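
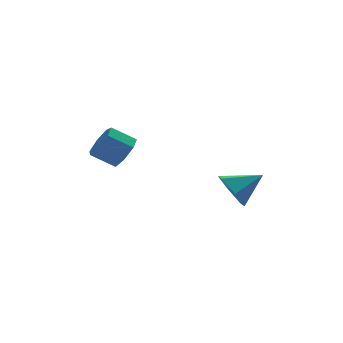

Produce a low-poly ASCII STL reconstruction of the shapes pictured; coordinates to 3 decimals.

solid 
facet normal 0.807 -0.226 -0.545
outer loop
vertex -2.988 -0.3 1.771
vertex -3.416 -0.284 1.131
vertex -3.03 0.292 1.464
endloop
endfacet
facet normal 0.586 0.405 0.701
outer loop
vertex -2.988 -0.3 1.771
vertex -3.03 0.292 1.464
vertex -3.877 -0.051 2.37
endloop
endfacet
facet normal 0.587 0.404 0.702
outer loop
vertex -3.877 -0.051 2.37
vertex -3.03 0.292 1.464
vertex -3.918 0.541 2.063
endloop
endfacet
facet normal -0.808 0.226 0.544
outer loop
vertex -3.877 -0.051 2.37
vertex -3.918 0.541 2.063
vertex -4.304 -0.036 1.729
endloop
endfacet
facet normal 0.808 -0.226 -0.545
outer loop
vertex -3.03 0.292 1.464
vertex -3.416 -0.284 1.131
vertex -3.362 0.45 0.906
endloop
endfacet
facet normal 0.318 0.945 0.078
outer loop
vertex -3.03 0.292 1.464
vertex -3.362 0.45 0.906
vertex -3.918 0.541 2.063
endloop
endfacet
facet normal 0.318 0.945 0.078
outer loop
vertex -3.918 0.541 2.063
vertex -3.362 0.45 0.906
vertex -4.25 0.699 1.505
endloop
endfacet
facet normal -0.808 0.225 0.545
outer loop
vertex -3.918 0.541 2.063
vertex -4.25 0.699 1.505
vertex -4.304 -0.036 1.729
endloop
endfacet
facet normal 0.808 -0.226 -0.543
outer loop
vertex -3.362 0.45 0.906
vertex -3.416 -0.284 1.131
vertex -3.734 0.055 0.517
endloop
endfacet
facet normal -0.190 0.774 -0.604
outer loop
vertex -3.362 0.45 0.906
vertex -3.734 0.055 0.517
vertex -4.25 0.699 1.505
endloop
endfacet
facet normal -0.190 0.774 -0.604
outer loop
vertex -4.25 0.699 1.505
vertex -3.734 0.055 0.517
vertex -4.623 0.304 1.116
endloop
endfacet
facet normal -0.807 0.225 0.545
outer loop
vertex -4.25 0.699 1.505
vertex -4.623 0.304 1.116
vertex -4.304 -0.036 1.729
endloop
endfacet
facet normal 0.808 -0.226 -0.544
outer loop
vertex -3.734 0.055 0.517
vertex -3.416 -0.284 1.131
vertex -3.867 -0.596 0.59
endloop
endfacet
facet normal -0.555 0.020 -0.832
outer loop
vertex -3.734 0.055 0.517
vertex -3.867 -0.596 0.59
vertex -4.623 0.304 1.116
endloop
endfacet
facet normal -0.555 0.020 -0.832
outer loop
vertex -4.623 0.304 1.116
vertex -3.867 -0.596 0.59
vertex -4.756 -0.347 1.189
endloop
endfacet
facet normal -0.807 0.226 0.545
outer loop
vertex -4.623 0.304 1.116
vertex -4.756 -0.347 1.189
vertex -4.304 -0.036 1.729
endloop
endfacet
facet normal 0.808 -0.225 -0.544
outer loop
vertex -3.867 -0.596 0.59
vertex -3.416 -0.284 1.131
vertex -3.66 -1.012 1.07
endloop
endfacet
facet normal -0.501 -0.749 -0.433
outer loop
vertex -3.867 -0.596 0.59
vertex -3.66 -1.012 1.07
vertex -4.756 -0.347 1.189
endloop
endfacet
facet normal -0.501 -0.749 -0.433
outer loop
vertex -4.756 -0.347 1.189
vertex -3.66 -1.012 1.07
vertex -4.549 -0.763 1.669
endloop
endfacet
facet normal -0.807 0.227 0.545
outer loop
vertex -4.756 -0.347 1.189
vertex -4.549 -0.763 1.669
vertex -4.304 -0.036 1.729
endloop
endfacet
facet normal 0.808 -0.225 -0.544
outer loop
vertex -3.66 -1.012 1.07
vertex -3.416 -0.284 1.131
vertex -3.269 -0.88 1.596
endloop
endfacet
facet normal -0.071 -0.954 0.292
outer loop
vertex -3.66 -1.012 1.07
vertex -3.269 -0.88 1.596
vertex -4.549 -0.763 1.669
endloop
endfacet
facet normal -0.071 -0.954 0.291
outer loop
vertex -4.549 -0.763 1.669
vertex -3.269 -0.88 1.596
vertex -4.157 -0.632 2.194
endloop
endfacet
facet normal -0.807 0.227 0.546
outer loop
vertex -4.549 -0.763 1.669
vertex -4.157 -0.632 2.194
vertex -4.304 -0.036 1.729
endloop
endfacet
facet normal 0.807 -0.226 -0.545
outer loop
vertex -3.269 -0.88 1.596
vertex -3.416 -0.284 1.131
vertex -2.988 -0.3 1.771
endloop
endfacet
facet normal 0.413 -0.441 0.797
outer loop
vertex -3.269 -0.88 1.596
vertex -2.988 -0.3 1.771
vertex -4.157 -0.632 2.194
endloop
endfacet
facet normal 0.413 -0.441 0.797
outer loop
vertex -4.157 -0.632 2.194
vertex -2.988 -0.3 1.771
vertex -3.877 -0.051 2.37
endloop
endfacet
facet normal -0.808 0.225 0.544
outer loop
vertex -4.157 -0.632 2.194
vertex -3.877 -0.051 2.37
vertex -4.304 -0.036 1.729
endloop
endfacet
facet normal -0.869 0.012 -0.496
outer loop
vertex 0.601 -1.583 -1.381
vertex 0.166 -1.802 -0.624
vertex 0.298 -0.936 -0.834
endloop
endfacet
facet normal 0.742 0.600 -0.299
outer loop
vertex 0.601 -1.583 -1.381
vertex 0.298 -0.936 -0.834
vertex 1.374 -1.818 0.064
endloop
endfacet
facet normal -0.868 0.012 -0.496
outer loop
vertex 0.298 -0.936 -0.834
vertex 0.166 -1.802 -0.624
vertex -0.137 -1.154 -0.077
endloop
endfacet
facet normal 0.329 0.840 0.431
outer loop
vertex 0.298 -0.936 -0.834
vertex -0.137 -1.154 -0.077
vertex 1.374 -1.818 0.064
endloop
endfacet
facet normal -0.869 0.011 -0.495
outer loop
vertex -0.137 -1.154 -0.077
vertex 0.166 -1.802 -0.624
vertex -0.268 -2.02 0.133
endloop
endfacet
facet normal 0.012 0.234 0.972
outer loop
vertex -0.137 -1.154 -0.077
vertex -0.268 -2.02 0.133
vertex 1.374 -1.818 0.064
endloop
endfacet
facet normal -0.869 0.013 -0.495
outer loop
vertex -0.268 -2.02 0.133
vertex 0.166 -1.802 -0.624
vertex 0.034 -2.667 -0.414
endloop
endfacet
facet normal 0.108 -0.612 0.784
outer loop
vertex -0.268 -2.02 0.133
vertex 0.034 -2.667 -0.414
vertex 1.374 -1.818 0.064
endloop
endfacet
facet normal -0.868 0.012 -0.496
outer loop
vertex 0.034 -2.667 -0.414
vertex 0.166 -1.802 -0.624
vertex 0.469 -2.449 -1.171
endloop
endfacet
facet normal 0.521 -0.852 0.054
outer loop
vertex 0.034 -2.667 -0.414
vertex 0.469 -2.449 -1.171
vertex 1.374 -1.818 0.064
endloop
endfacet
facet normal -0.869 0.012 -0.496
outer loop
vertex 0.469 -2.449 -1.171
vertex 0.166 -1.802 -0.624
vertex 0.601 -1.583 -1.381
endloop
endfacet
facet normal 0.837 -0.246 -0.488
outer loop
vertex 0.469 -2.449 -1.171
vertex 0.601 -1.583 -1.381
vertex 1.374 -1.818 0.064
endloop
endfacet

endsolid


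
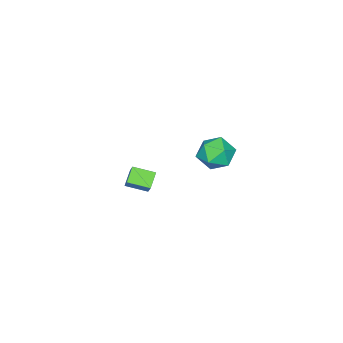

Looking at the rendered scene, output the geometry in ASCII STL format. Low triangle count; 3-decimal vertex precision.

solid 
facet normal -0.791 -0.217 0.572
outer loop
vertex -2.726 -3.67 -3.202
vertex -3.204 -2.714 -3.501
vertex -3.117 -4.083 -3.899
endloop
endfacet
facet normal 0.430 -0.862 0.270
outer loop
vertex -2.396 -3.886 -4.419
vertex -2.726 -3.67 -3.202
vertex -3.117 -4.083 -3.899
endloop
endfacet
facet normal -0.792 -0.216 0.571
outer loop
vertex -3.117 -4.083 -3.899
vertex -3.204 -2.714 -3.501
vertex -3.594 -3.127 -4.199
endloop
endfacet
facet normal -0.434 -0.460 -0.775
outer loop
vertex -3.594 -3.127 -4.199
vertex -2.396 -3.886 -4.419
vertex -3.117 -4.083 -3.899
endloop
endfacet
facet normal 0.434 0.459 0.775
outer loop
vertex -2.726 -3.67 -3.202
vertex -2.483 -2.517 -4.021
vertex -3.204 -2.714 -3.501
endloop
endfacet
facet normal 0.430 -0.862 0.270
outer loop
vertex -2.006 -3.473 -3.721
vertex -2.726 -3.67 -3.202
vertex -2.396 -3.886 -4.419
endloop
endfacet
facet normal 0.433 0.459 0.775
outer loop
vertex -2.006 -3.473 -3.721
vertex -2.483 -2.517 -4.021
vertex -2.726 -3.67 -3.202
endloop
endfacet
facet normal -0.430 0.862 -0.270
outer loop
vertex -3.204 -2.714 -3.501
vertex -2.483 -2.517 -4.021
vertex -3.594 -3.127 -4.199
endloop
endfacet
facet normal -0.433 -0.459 -0.775
outer loop
vertex -2.874 -2.93 -4.718
vertex -2.396 -3.886 -4.419
vertex -3.594 -3.127 -4.199
endloop
endfacet
facet normal -0.430 0.862 -0.269
outer loop
vertex -3.594 -3.127 -4.199
vertex -2.483 -2.517 -4.021
vertex -2.874 -2.93 -4.718
endloop
endfacet
facet normal 0.792 0.217 -0.571
outer loop
vertex -2.874 -2.93 -4.718
vertex -2.006 -3.473 -3.721
vertex -2.396 -3.886 -4.419
endloop
endfacet
facet normal 0.792 0.216 -0.572
outer loop
vertex -2.483 -2.517 -4.021
vertex -2.006 -3.473 -3.721
vertex -2.874 -2.93 -4.718
endloop
endfacet
facet normal -0.873 0.226 0.431
outer loop
vertex -1.027 2.844 1.934
vertex -1.331 2.012 1.755
vertex -0.903 2.179 2.534
endloop
endfacet
facet normal -0.340 0.594 0.729
outer loop
vertex -1.027 2.844 1.934
vertex -0.903 2.179 2.534
vertex -0.236 2.766 2.366
endloop
endfacet
facet normal -0.022 0.976 0.216
outer loop
vertex -1.027 2.844 1.934
vertex -0.236 2.766 2.366
vertex -0.251 2.961 1.484
endloop
endfacet
facet normal -0.358 0.844 -0.399
outer loop
vertex -1.027 2.844 1.934
vertex -0.251 2.961 1.484
vertex -0.928 2.495 1.106
endloop
endfacet
facet normal -0.885 0.381 -0.266
outer loop
vertex -1.027 2.844 1.934
vertex -0.928 2.495 1.106
vertex -1.331 2.012 1.755
endloop
endfacet
facet normal 0.136 0.127 0.983
outer loop
vertex -0.236 2.766 2.366
vertex -0.903 2.179 2.534
vertex -0.052 1.885 2.454
endloop
endfacet
facet normal -0.728 -0.468 0.500
outer loop
vertex -0.903 2.179 2.534
vertex -1.331 2.012 1.755
vertex -0.729 1.419 2.076
endloop
endfacet
facet normal -0.748 -0.219 -0.627
outer loop
vertex -1.331 2.012 1.755
vertex -0.928 2.495 1.106
vertex -0.744 1.614 1.194
endloop
endfacet
facet normal 0.104 0.531 -0.841
outer loop
vertex -0.928 2.495 1.106
vertex -0.251 2.961 1.484
vertex -0.077 2.201 1.026
endloop
endfacet
facet normal 0.651 0.744 0.153
outer loop
vertex -0.251 2.961 1.484
vertex -0.236 2.766 2.366
vertex 0.351 2.368 1.805
endloop
endfacet
facet normal 0.358 -0.844 0.399
outer loop
vertex 0.047 1.536 1.626
vertex -0.052 1.885 2.454
vertex -0.729 1.419 2.076
endloop
endfacet
facet normal 0.022 -0.976 -0.216
outer loop
vertex 0.047 1.536 1.626
vertex -0.729 1.419 2.076
vertex -0.744 1.614 1.194
endloop
endfacet
facet normal 0.340 -0.594 -0.729
outer loop
vertex 0.047 1.536 1.626
vertex -0.744 1.614 1.194
vertex -0.077 2.201 1.026
endloop
endfacet
facet normal 0.873 -0.226 -0.431
outer loop
vertex 0.047 1.536 1.626
vertex -0.077 2.201 1.026
vertex 0.351 2.368 1.805
endloop
endfacet
facet normal 0.885 -0.381 0.266
outer loop
vertex 0.047 1.536 1.626
vertex 0.351 2.368 1.805
vertex -0.052 1.885 2.454
endloop
endfacet
facet normal -0.104 -0.531 0.841
outer loop
vertex -0.729 1.419 2.076
vertex -0.052 1.885 2.454
vertex -0.903 2.179 2.534
endloop
endfacet
facet normal -0.651 -0.744 -0.153
outer loop
vertex -0.744 1.614 1.194
vertex -0.729 1.419 2.076
vertex -1.331 2.012 1.755
endloop
endfacet
facet normal -0.136 -0.127 -0.983
outer loop
vertex -0.077 2.201 1.026
vertex -0.744 1.614 1.194
vertex -0.928 2.495 1.106
endloop
endfacet
facet normal 0.728 0.468 -0.500
outer loop
vertex 0.351 2.368 1.805
vertex -0.077 2.201 1.026
vertex -0.251 2.961 1.484
endloop
endfacet
facet normal 0.748 0.219 0.627
outer loop
vertex -0.052 1.885 2.454
vertex 0.351 2.368 1.805
vertex -0.236 2.766 2.366
endloop
endfacet

endsolid


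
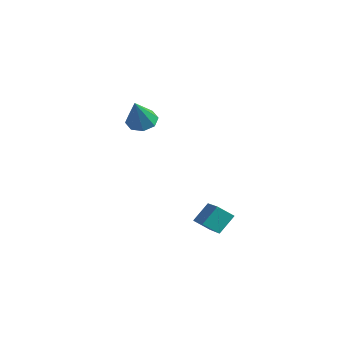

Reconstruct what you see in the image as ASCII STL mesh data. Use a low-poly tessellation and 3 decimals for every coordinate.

solid 
facet normal -0.615 -0.523 0.590
outer loop
vertex 3.219 1.411 -1.147
vertex 1.784 2.301 -1.853
vertex 3.126 0.648 -1.92
endloop
endfacet
facet normal 0.784 -0.487 0.386
outer loop
vertex 3.656 1.099 -2.427
vertex 3.219 1.411 -1.147
vertex 3.126 0.648 -1.92
endloop
endfacet
facet normal -0.616 -0.524 0.589
outer loop
vertex 3.126 0.648 -1.92
vertex 1.784 2.301 -1.853
vertex 1.692 1.539 -2.627
endloop
endfacet
facet normal -0.084 -0.699 -0.710
outer loop
vertex 1.692 1.539 -2.627
vertex 3.656 1.099 -2.427
vertex 3.126 0.648 -1.92
endloop
endfacet
facet normal 0.084 0.699 0.710
outer loop
vertex 3.219 1.411 -1.147
vertex 2.314 2.752 -2.36
vertex 1.784 2.301 -1.853
endloop
endfacet
facet normal 0.784 -0.487 0.386
outer loop
vertex 3.748 1.861 -1.653
vertex 3.219 1.411 -1.147
vertex 3.656 1.099 -2.427
endloop
endfacet
facet normal 0.084 0.699 0.710
outer loop
vertex 3.748 1.861 -1.653
vertex 2.314 2.752 -2.36
vertex 3.219 1.411 -1.147
endloop
endfacet
facet normal -0.784 0.487 -0.386
outer loop
vertex 1.784 2.301 -1.853
vertex 2.314 2.752 -2.36
vertex 1.692 1.539 -2.627
endloop
endfacet
facet normal -0.084 -0.699 -0.710
outer loop
vertex 2.221 1.989 -3.133
vertex 3.656 1.099 -2.427
vertex 1.692 1.539 -2.627
endloop
endfacet
facet normal -0.784 0.487 -0.386
outer loop
vertex 1.692 1.539 -2.627
vertex 2.314 2.752 -2.36
vertex 2.221 1.989 -3.133
endloop
endfacet
facet normal 0.615 0.524 -0.589
outer loop
vertex 2.221 1.989 -3.133
vertex 3.748 1.861 -1.653
vertex 3.656 1.099 -2.427
endloop
endfacet
facet normal 0.616 0.523 -0.590
outer loop
vertex 2.314 2.752 -2.36
vertex 3.748 1.861 -1.653
vertex 2.221 1.989 -3.133
endloop
endfacet
facet normal -0.237 0.463 -0.854
outer loop
vertex -1.857 2.705 1.319
vertex -2.566 2.613 1.466
vertex -2.073 3.131 1.61
endloop
endfacet
facet normal 0.915 0.244 0.321
outer loop
vertex -1.857 2.705 1.319
vertex -2.073 3.131 1.61
vertex -2.174 1.847 2.874
endloop
endfacet
facet normal -0.238 0.464 -0.853
outer loop
vertex -2.073 3.131 1.61
vertex -2.566 2.613 1.466
vertex -2.577 3.253 1.817
endloop
endfacet
facet normal 0.422 0.619 0.662
outer loop
vertex -2.073 3.131 1.61
vertex -2.577 3.253 1.817
vertex -2.174 1.847 2.874
endloop
endfacet
facet normal -0.237 0.464 -0.853
outer loop
vertex -2.577 3.253 1.817
vertex -2.566 2.613 1.466
vertex -3.075 3.0 1.818
endloop
endfacet
facet normal -0.267 0.529 0.805
outer loop
vertex -2.577 3.253 1.817
vertex -3.075 3.0 1.818
vertex -2.174 1.847 2.874
endloop
endfacet
facet normal -0.238 0.464 -0.854
outer loop
vertex -3.075 3.0 1.818
vertex -2.566 2.613 1.466
vertex -3.275 2.52 1.613
endloop
endfacet
facet normal -0.746 0.027 0.665
outer loop
vertex -3.075 3.0 1.818
vertex -3.275 2.52 1.613
vertex -2.174 1.847 2.874
endloop
endfacet
facet normal -0.238 0.464 -0.853
outer loop
vertex -3.275 2.52 1.613
vertex -2.566 2.613 1.466
vertex -3.06 2.095 1.322
endloop
endfacet
facet normal -0.736 -0.595 0.325
outer loop
vertex -3.275 2.52 1.613
vertex -3.06 2.095 1.322
vertex -2.174 1.847 2.874
endloop
endfacet
facet normal -0.238 0.464 -0.853
outer loop
vertex -3.06 2.095 1.322
vertex -2.566 2.613 1.466
vertex -2.555 1.973 1.115
endloop
endfacet
facet normal -0.241 -0.970 -0.017
outer loop
vertex -3.06 2.095 1.322
vertex -2.555 1.973 1.115
vertex -2.174 1.847 2.874
endloop
endfacet
facet normal -0.237 0.464 -0.853
outer loop
vertex -2.555 1.973 1.115
vertex -2.566 2.613 1.466
vertex -2.057 2.226 1.114
endloop
endfacet
facet normal 0.447 -0.880 -0.160
outer loop
vertex -2.555 1.973 1.115
vertex -2.057 2.226 1.114
vertex -2.174 1.847 2.874
endloop
endfacet
facet normal -0.237 0.464 -0.853
outer loop
vertex -2.057 2.226 1.114
vertex -2.566 2.613 1.466
vertex -1.857 2.705 1.319
endloop
endfacet
facet normal 0.926 -0.378 -0.020
outer loop
vertex -2.057 2.226 1.114
vertex -1.857 2.705 1.319
vertex -2.174 1.847 2.874
endloop
endfacet

endsolid


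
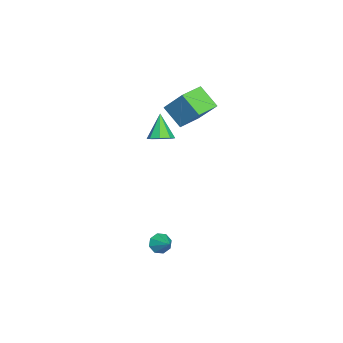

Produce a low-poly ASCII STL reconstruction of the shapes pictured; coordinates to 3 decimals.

solid 
facet normal 0.583 0.142 -0.800
outer loop
vertex -0.434 1.611 3.189
vertex -1.057 1.549 2.724
vertex -0.698 2.137 3.09
endloop
endfacet
facet normal 0.398 0.359 0.844
outer loop
vertex -0.434 1.611 3.189
vertex -0.698 2.137 3.09
vertex -2.043 1.311 4.076
endloop
endfacet
facet normal 0.584 0.141 -0.799
outer loop
vertex -0.698 2.137 3.09
vertex -1.057 1.549 2.724
vertex -1.172 2.319 2.776
endloop
endfacet
facet normal -0.073 0.811 0.580
outer loop
vertex -0.698 2.137 3.09
vertex -1.172 2.319 2.776
vertex -2.043 1.311 4.076
endloop
endfacet
facet normal 0.583 0.141 -0.800
outer loop
vertex -1.172 2.319 2.776
vertex -1.057 1.549 2.724
vertex -1.579 2.05 2.432
endloop
endfacet
facet normal -0.635 0.756 0.160
outer loop
vertex -1.172 2.319 2.776
vertex -1.579 2.05 2.432
vertex -2.043 1.311 4.076
endloop
endfacet
facet normal 0.583 0.141 -0.800
outer loop
vertex -1.579 2.05 2.432
vertex -1.057 1.549 2.724
vertex -1.68 1.487 2.259
endloop
endfacet
facet normal -0.960 0.224 -0.170
outer loop
vertex -1.579 2.05 2.432
vertex -1.68 1.487 2.259
vertex -2.043 1.311 4.076
endloop
endfacet
facet normal 0.583 0.142 -0.800
outer loop
vertex -1.68 1.487 2.259
vertex -1.057 1.549 2.724
vertex -1.416 0.961 2.358
endloop
endfacet
facet normal -0.856 -0.470 -0.216
outer loop
vertex -1.68 1.487 2.259
vertex -1.416 0.961 2.358
vertex -2.043 1.311 4.076
endloop
endfacet
facet normal 0.584 0.141 -0.800
outer loop
vertex -1.416 0.961 2.358
vertex -1.057 1.549 2.724
vertex -0.942 0.78 2.672
endloop
endfacet
facet normal -0.384 -0.922 0.048
outer loop
vertex -1.416 0.961 2.358
vertex -0.942 0.78 2.672
vertex -2.043 1.311 4.076
endloop
endfacet
facet normal 0.583 0.141 -0.800
outer loop
vertex -0.942 0.78 2.672
vertex -1.057 1.549 2.724
vertex -0.535 1.049 3.016
endloop
endfacet
facet normal 0.178 -0.866 0.467
outer loop
vertex -0.942 0.78 2.672
vertex -0.535 1.049 3.016
vertex -2.043 1.311 4.076
endloop
endfacet
facet normal 0.583 0.141 -0.800
outer loop
vertex -0.535 1.049 3.016
vertex -1.057 1.549 2.724
vertex -0.434 1.611 3.189
endloop
endfacet
facet normal 0.502 -0.336 0.797
outer loop
vertex -0.535 1.049 3.016
vertex -0.434 1.611 3.189
vertex -2.043 1.311 4.076
endloop
endfacet
facet normal -0.660 -0.537 -0.525
outer loop
vertex 3.681 2.144 -3.172
vertex 3.181 2.359 -2.763
vertex 3.459 2.583 -3.342
endloop
endfacet
facet normal 0.847 0.246 -0.471
outer loop
vertex 3.681 2.144 -3.172
vertex 3.459 2.583 -3.342
vertex 4.019 3.041 -2.097
endloop
endfacet
facet normal -0.659 -0.539 -0.525
outer loop
vertex 3.459 2.583 -3.342
vertex 3.181 2.359 -2.763
vertex 3.074 2.89 -3.174
endloop
endfacet
facet normal 0.414 0.778 -0.472
outer loop
vertex 3.459 2.583 -3.342
vertex 3.074 2.89 -3.174
vertex 4.019 3.041 -2.097
endloop
endfacet
facet normal -0.659 -0.539 -0.524
outer loop
vertex 3.074 2.89 -3.174
vertex 3.181 2.359 -2.763
vertex 2.752 2.886 -2.765
endloop
endfacet
facet normal -0.090 0.994 -0.061
outer loop
vertex 3.074 2.89 -3.174
vertex 2.752 2.886 -2.765
vertex 4.019 3.041 -2.097
endloop
endfacet
facet normal -0.659 -0.538 -0.525
outer loop
vertex 2.752 2.886 -2.765
vertex 3.181 2.359 -2.763
vertex 2.681 2.573 -2.355
endloop
endfacet
facet normal -0.370 0.768 0.523
outer loop
vertex 2.752 2.886 -2.765
vertex 2.681 2.573 -2.355
vertex 4.019 3.041 -2.097
endloop
endfacet
facet normal -0.659 -0.539 -0.525
outer loop
vertex 2.681 2.573 -2.355
vertex 3.181 2.359 -2.763
vertex 2.903 2.135 -2.184
endloop
endfacet
facet normal -0.262 0.233 0.937
outer loop
vertex 2.681 2.573 -2.355
vertex 2.903 2.135 -2.184
vertex 4.019 3.041 -2.097
endloop
endfacet
facet normal -0.660 -0.537 -0.525
outer loop
vertex 2.903 2.135 -2.184
vertex 3.181 2.359 -2.763
vertex 3.288 1.827 -2.353
endloop
endfacet
facet normal 0.171 -0.301 0.938
outer loop
vertex 2.903 2.135 -2.184
vertex 3.288 1.827 -2.353
vertex 4.019 3.041 -2.097
endloop
endfacet
facet normal -0.660 -0.537 -0.525
outer loop
vertex 3.288 1.827 -2.353
vertex 3.181 2.359 -2.763
vertex 3.61 1.831 -2.762
endloop
endfacet
facet normal 0.675 -0.517 0.526
outer loop
vertex 3.288 1.827 -2.353
vertex 3.61 1.831 -2.762
vertex 4.019 3.041 -2.097
endloop
endfacet
facet normal -0.660 -0.537 -0.525
outer loop
vertex 3.61 1.831 -2.762
vertex 3.181 2.359 -2.763
vertex 3.681 2.144 -3.172
endloop
endfacet
facet normal 0.955 -0.291 -0.057
outer loop
vertex 3.61 1.831 -2.762
vertex 3.681 2.144 -3.172
vertex 4.019 3.041 -2.097
endloop
endfacet
facet normal -0.399 -0.648 0.648
outer loop
vertex -3.164 2.332 5.011
vertex -4.484 3.126 4.992
vertex -3.855 1.144 3.397
endloop
endfacet
facet normal 0.857 -0.515 0.012
outer loop
vertex -3.196 2.214 2.328
vertex -3.164 2.332 5.011
vertex -3.855 1.144 3.397
endloop
endfacet
facet normal -0.399 -0.648 0.648
outer loop
vertex -3.855 1.144 3.397
vertex -4.484 3.126 4.992
vertex -5.175 1.938 3.378
endloop
endfacet
facet normal -0.326 -0.560 -0.762
outer loop
vertex -5.175 1.938 3.378
vertex -3.196 2.214 2.328
vertex -3.855 1.144 3.397
endloop
endfacet
facet normal 0.326 0.560 0.762
outer loop
vertex -3.164 2.332 5.011
vertex -3.825 4.196 3.923
vertex -4.484 3.126 4.992
endloop
endfacet
facet normal 0.857 -0.515 0.012
outer loop
vertex -2.505 3.402 3.942
vertex -3.164 2.332 5.011
vertex -3.196 2.214 2.328
endloop
endfacet
facet normal 0.326 0.560 0.762
outer loop
vertex -2.505 3.402 3.942
vertex -3.825 4.196 3.923
vertex -3.164 2.332 5.011
endloop
endfacet
facet normal -0.857 0.515 -0.012
outer loop
vertex -4.484 3.126 4.992
vertex -3.825 4.196 3.923
vertex -5.175 1.938 3.378
endloop
endfacet
facet normal -0.326 -0.560 -0.762
outer loop
vertex -4.516 3.008 2.309
vertex -3.196 2.214 2.328
vertex -5.175 1.938 3.378
endloop
endfacet
facet normal -0.857 0.515 -0.012
outer loop
vertex -5.175 1.938 3.378
vertex -3.825 4.196 3.923
vertex -4.516 3.008 2.309
endloop
endfacet
facet normal 0.399 0.648 -0.648
outer loop
vertex -4.516 3.008 2.309
vertex -2.505 3.402 3.942
vertex -3.196 2.214 2.328
endloop
endfacet
facet normal 0.399 0.648 -0.648
outer loop
vertex -3.825 4.196 3.923
vertex -2.505 3.402 3.942
vertex -4.516 3.008 2.309
endloop
endfacet

endsolid


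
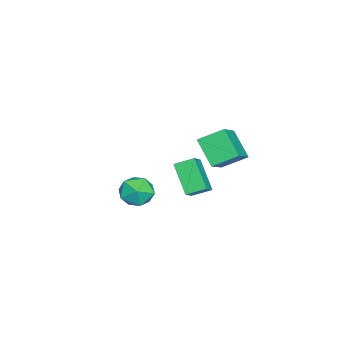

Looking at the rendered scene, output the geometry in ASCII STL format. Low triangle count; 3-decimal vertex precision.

solid 
facet normal -0.368 0.805 0.465
outer loop
vertex 0.046 -2.828 -0.411
vertex -1.05 -3.313 -0.439
vertex -0.326 -3.521 0.494
endloop
endfacet
facet normal 0.309 0.689 0.655
outer loop
vertex 0.046 -2.828 -0.411
vertex -0.326 -3.521 0.494
vertex 0.793 -3.628 0.078
endloop
endfacet
facet normal 0.710 0.702 0.064
outer loop
vertex 0.046 -2.828 -0.411
vertex 0.793 -3.628 0.078
vertex 0.761 -3.487 -1.112
endloop
endfacet
facet normal 0.279 0.825 -0.491
outer loop
vertex 0.046 -2.828 -0.411
vertex 0.761 -3.487 -1.112
vertex -0.378 -3.292 -1.432
endloop
endfacet
facet normal -0.387 0.889 -0.243
outer loop
vertex 0.046 -2.828 -0.411
vertex -0.378 -3.292 -1.432
vertex -1.05 -3.313 -0.439
endloop
endfacet
facet normal 0.351 0.034 0.936
outer loop
vertex 0.793 -3.628 0.078
vertex -0.326 -3.521 0.494
vertex 0.158 -4.608 0.352
endloop
endfacet
facet normal -0.746 0.222 0.628
outer loop
vertex -0.326 -3.521 0.494
vertex -1.05 -3.313 -0.439
vertex -0.981 -4.413 0.032
endloop
endfacet
facet normal -0.777 0.358 -0.518
outer loop
vertex -1.05 -3.313 -0.439
vertex -0.378 -3.292 -1.432
vertex -1.013 -4.272 -1.158
endloop
endfacet
facet normal 0.302 0.254 -0.919
outer loop
vertex -0.378 -3.292 -1.432
vertex 0.761 -3.487 -1.112
vertex 0.106 -4.379 -1.574
endloop
endfacet
facet normal 0.998 0.054 -0.020
outer loop
vertex 0.761 -3.487 -1.112
vertex 0.793 -3.628 0.078
vertex 0.83 -4.587 -0.641
endloop
endfacet
facet normal -0.279 -0.825 0.491
outer loop
vertex -0.266 -5.072 -0.669
vertex 0.158 -4.608 0.352
vertex -0.981 -4.413 0.032
endloop
endfacet
facet normal -0.710 -0.702 -0.064
outer loop
vertex -0.266 -5.072 -0.669
vertex -0.981 -4.413 0.032
vertex -1.013 -4.272 -1.158
endloop
endfacet
facet normal -0.309 -0.689 -0.655
outer loop
vertex -0.266 -5.072 -0.669
vertex -1.013 -4.272 -1.158
vertex 0.106 -4.379 -1.574
endloop
endfacet
facet normal 0.368 -0.805 -0.465
outer loop
vertex -0.266 -5.072 -0.669
vertex 0.106 -4.379 -1.574
vertex 0.83 -4.587 -0.641
endloop
endfacet
facet normal 0.387 -0.889 0.243
outer loop
vertex -0.266 -5.072 -0.669
vertex 0.83 -4.587 -0.641
vertex 0.158 -4.608 0.352
endloop
endfacet
facet normal -0.302 -0.254 0.919
outer loop
vertex -0.981 -4.413 0.032
vertex 0.158 -4.608 0.352
vertex -0.326 -3.521 0.494
endloop
endfacet
facet normal -0.998 -0.054 0.020
outer loop
vertex -1.013 -4.272 -1.158
vertex -0.981 -4.413 0.032
vertex -1.05 -3.313 -0.439
endloop
endfacet
facet normal -0.351 -0.034 -0.936
outer loop
vertex 0.106 -4.379 -1.574
vertex -1.013 -4.272 -1.158
vertex -0.378 -3.292 -1.432
endloop
endfacet
facet normal 0.746 -0.222 -0.628
outer loop
vertex 0.83 -4.587 -0.641
vertex 0.106 -4.379 -1.574
vertex 0.761 -3.487 -1.112
endloop
endfacet
facet normal 0.777 -0.358 0.518
outer loop
vertex 0.158 -4.608 0.352
vertex 0.83 -4.587 -0.641
vertex 0.793 -3.628 0.078
endloop
endfacet
facet normal -0.466 -0.551 0.692
outer loop
vertex -3.291 -1.363 2.356
vertex -3.764 0.121 3.219
vertex -5.072 -1.273 1.227
endloop
endfacet
facet normal 0.265 -0.833 -0.485
outer loop
vertex -4.096 -0.121 -0.219
vertex -3.291 -1.363 2.356
vertex -5.072 -1.273 1.227
endloop
endfacet
facet normal -0.467 -0.551 0.692
outer loop
vertex -5.072 -1.273 1.227
vertex -3.764 0.121 3.219
vertex -5.544 0.211 2.09
endloop
endfacet
facet normal -0.844 0.043 -0.535
outer loop
vertex -5.544 0.211 2.09
vertex -4.096 -0.121 -0.219
vertex -5.072 -1.273 1.227
endloop
endfacet
facet normal 0.843 -0.043 0.535
outer loop
vertex -3.291 -1.363 2.356
vertex -2.788 1.273 1.773
vertex -3.764 0.121 3.219
endloop
endfacet
facet normal 0.265 -0.833 -0.485
outer loop
vertex -2.316 -0.211 0.91
vertex -3.291 -1.363 2.356
vertex -4.096 -0.121 -0.219
endloop
endfacet
facet normal 0.844 -0.043 0.535
outer loop
vertex -2.316 -0.211 0.91
vertex -2.788 1.273 1.773
vertex -3.291 -1.363 2.356
endloop
endfacet
facet normal -0.265 0.833 0.485
outer loop
vertex -3.764 0.121 3.219
vertex -2.788 1.273 1.773
vertex -5.544 0.211 2.09
endloop
endfacet
facet normal -0.844 0.042 -0.535
outer loop
vertex -4.569 1.363 0.644
vertex -4.096 -0.121 -0.219
vertex -5.544 0.211 2.09
endloop
endfacet
facet normal -0.265 0.833 0.485
outer loop
vertex -5.544 0.211 2.09
vertex -2.788 1.273 1.773
vertex -4.569 1.363 0.644
endloop
endfacet
facet normal 0.467 0.551 -0.692
outer loop
vertex -4.569 1.363 0.644
vertex -2.316 -0.211 0.91
vertex -4.096 -0.121 -0.219
endloop
endfacet
facet normal 0.467 0.551 -0.692
outer loop
vertex -2.788 1.273 1.773
vertex -2.316 -0.211 0.91
vertex -4.569 1.363 0.644
endloop
endfacet
facet normal -0.517 -0.467 0.717
outer loop
vertex 2.45 0.174 4.45
vertex 1.424 0.212 3.736
vertex 2.746 -0.895 3.967
endloop
endfacet
facet normal 0.821 -0.031 0.571
outer loop
vertex 3.856 0.108 2.424
vertex 2.45 0.174 4.45
vertex 2.746 -0.895 3.967
endloop
endfacet
facet normal -0.516 -0.466 0.718
outer loop
vertex 2.746 -0.895 3.967
vertex 1.424 0.212 3.736
vertex 1.72 -0.858 3.254
endloop
endfacet
facet normal 0.245 -0.884 -0.398
outer loop
vertex 1.72 -0.858 3.254
vertex 3.856 0.108 2.424
vertex 2.746 -0.895 3.967
endloop
endfacet
facet normal -0.245 0.884 0.399
outer loop
vertex 2.45 0.174 4.45
vertex 2.534 1.215 2.193
vertex 1.424 0.212 3.736
endloop
endfacet
facet normal 0.821 -0.030 0.571
outer loop
vertex 3.56 1.178 2.906
vertex 2.45 0.174 4.45
vertex 3.856 0.108 2.424
endloop
endfacet
facet normal -0.245 0.884 0.399
outer loop
vertex 3.56 1.178 2.906
vertex 2.534 1.215 2.193
vertex 2.45 0.174 4.45
endloop
endfacet
facet normal -0.821 0.030 -0.571
outer loop
vertex 1.424 0.212 3.736
vertex 2.534 1.215 2.193
vertex 1.72 -0.858 3.254
endloop
endfacet
facet normal 0.245 -0.884 -0.399
outer loop
vertex 2.83 0.146 1.71
vertex 3.856 0.108 2.424
vertex 1.72 -0.858 3.254
endloop
endfacet
facet normal -0.821 0.030 -0.570
outer loop
vertex 1.72 -0.858 3.254
vertex 2.534 1.215 2.193
vertex 2.83 0.146 1.71
endloop
endfacet
facet normal 0.517 0.466 -0.718
outer loop
vertex 2.83 0.146 1.71
vertex 3.56 1.178 2.906
vertex 3.856 0.108 2.424
endloop
endfacet
facet normal 0.516 0.467 -0.718
outer loop
vertex 2.534 1.215 2.193
vertex 3.56 1.178 2.906
vertex 2.83 0.146 1.71
endloop
endfacet

endsolid


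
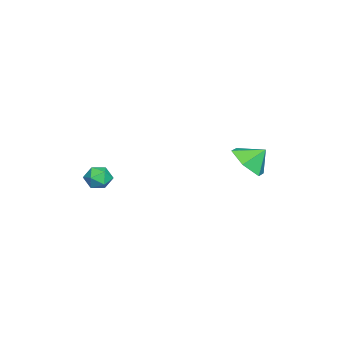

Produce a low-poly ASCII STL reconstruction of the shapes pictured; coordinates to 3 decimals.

solid 
facet normal 0.215 -0.696 -0.685
outer loop
vertex 0.761 2.939 2.09
vertex 0.039 2.274 2.54
vertex -0.266 2.951 1.756
endloop
endfacet
facet normal 0.032 0.998 -0.063
outer loop
vertex 0.761 2.939 2.09
vertex -0.266 2.951 1.756
vertex -0.199 3.046 3.3
endloop
endfacet
facet normal 0.215 -0.696 -0.685
outer loop
vertex -0.266 2.951 1.756
vertex 0.039 2.274 2.54
vertex -0.988 2.285 2.206
endloop
endfacet
facet normal -0.683 0.730 -0.015
outer loop
vertex -0.266 2.951 1.756
vertex -0.988 2.285 2.206
vertex -0.199 3.046 3.3
endloop
endfacet
facet normal 0.215 -0.696 -0.685
outer loop
vertex -0.988 2.285 2.206
vertex 0.039 2.274 2.54
vertex -0.683 1.608 2.99
endloop
endfacet
facet normal -0.853 0.182 0.489
outer loop
vertex -0.988 2.285 2.206
vertex -0.683 1.608 2.99
vertex -0.199 3.046 3.3
endloop
endfacet
facet normal 0.215 -0.696 -0.685
outer loop
vertex -0.683 1.608 2.99
vertex 0.039 2.274 2.54
vertex 0.345 1.596 3.324
endloop
endfacet
facet normal -0.309 -0.100 0.946
outer loop
vertex -0.683 1.608 2.99
vertex 0.345 1.596 3.324
vertex -0.199 3.046 3.3
endloop
endfacet
facet normal 0.214 -0.696 -0.685
outer loop
vertex 0.345 1.596 3.324
vertex 0.039 2.274 2.54
vertex 1.066 2.262 2.873
endloop
endfacet
facet normal 0.407 0.168 0.898
outer loop
vertex 0.345 1.596 3.324
vertex 1.066 2.262 2.873
vertex -0.199 3.046 3.3
endloop
endfacet
facet normal 0.214 -0.696 -0.685
outer loop
vertex 1.066 2.262 2.873
vertex 0.039 2.274 2.54
vertex 0.761 2.939 2.09
endloop
endfacet
facet normal 0.577 0.716 0.394
outer loop
vertex 1.066 2.262 2.873
vertex 0.761 2.939 2.09
vertex -0.199 3.046 3.3
endloop
endfacet
facet normal -0.466 0.694 -0.549
outer loop
vertex 3.206 -3.444 1.779
vertex 2.604 -3.579 2.119
vertex 3.046 -3.088 2.365
endloop
endfacet
facet normal 0.223 0.859 -0.461
outer loop
vertex 3.206 -3.444 1.779
vertex 3.046 -3.088 2.365
vertex 3.704 -3.315 2.26
endloop
endfacet
facet normal 0.613 0.322 -0.721
outer loop
vertex 3.206 -3.444 1.779
vertex 3.704 -3.315 2.26
vertex 3.67 -3.946 1.949
endloop
endfacet
facet normal 0.166 -0.175 -0.970
outer loop
vertex 3.206 -3.444 1.779
vertex 3.67 -3.946 1.949
vertex 2.99 -4.109 1.862
endloop
endfacet
facet normal -0.500 0.055 -0.864
outer loop
vertex 3.206 -3.444 1.779
vertex 2.99 -4.109 1.862
vertex 2.604 -3.579 2.119
endloop
endfacet
facet normal 0.351 0.905 0.241
outer loop
vertex 3.704 -3.315 2.26
vertex 3.046 -3.088 2.365
vertex 3.41 -3.371 2.898
endloop
endfacet
facet normal -0.763 0.638 0.097
outer loop
vertex 3.046 -3.088 2.365
vertex 2.604 -3.579 2.119
vertex 2.73 -3.534 2.811
endloop
endfacet
facet normal -0.820 -0.397 -0.413
outer loop
vertex 2.604 -3.579 2.119
vertex 2.99 -4.109 1.862
vertex 2.696 -4.165 2.5
endloop
endfacet
facet normal 0.259 -0.769 -0.585
outer loop
vertex 2.99 -4.109 1.862
vertex 3.67 -3.946 1.949
vertex 3.354 -4.392 2.395
endloop
endfacet
facet normal 0.983 0.036 -0.181
outer loop
vertex 3.67 -3.946 1.949
vertex 3.704 -3.315 2.26
vertex 3.796 -3.901 2.641
endloop
endfacet
facet normal -0.166 0.175 0.970
outer loop
vertex 3.194 -4.036 2.981
vertex 3.41 -3.371 2.898
vertex 2.73 -3.534 2.811
endloop
endfacet
facet normal -0.613 -0.322 0.721
outer loop
vertex 3.194 -4.036 2.981
vertex 2.73 -3.534 2.811
vertex 2.696 -4.165 2.5
endloop
endfacet
facet normal -0.223 -0.859 0.461
outer loop
vertex 3.194 -4.036 2.981
vertex 2.696 -4.165 2.5
vertex 3.354 -4.392 2.395
endloop
endfacet
facet normal 0.466 -0.694 0.549
outer loop
vertex 3.194 -4.036 2.981
vertex 3.354 -4.392 2.395
vertex 3.796 -3.901 2.641
endloop
endfacet
facet normal 0.500 -0.055 0.864
outer loop
vertex 3.194 -4.036 2.981
vertex 3.796 -3.901 2.641
vertex 3.41 -3.371 2.898
endloop
endfacet
facet normal -0.259 0.769 0.585
outer loop
vertex 2.73 -3.534 2.811
vertex 3.41 -3.371 2.898
vertex 3.046 -3.088 2.365
endloop
endfacet
facet normal -0.983 -0.036 0.181
outer loop
vertex 2.696 -4.165 2.5
vertex 2.73 -3.534 2.811
vertex 2.604 -3.579 2.119
endloop
endfacet
facet normal -0.351 -0.905 -0.241
outer loop
vertex 3.354 -4.392 2.395
vertex 2.696 -4.165 2.5
vertex 2.99 -4.109 1.862
endloop
endfacet
facet normal 0.763 -0.638 -0.097
outer loop
vertex 3.796 -3.901 2.641
vertex 3.354 -4.392 2.395
vertex 3.67 -3.946 1.949
endloop
endfacet
facet normal 0.820 0.397 0.413
outer loop
vertex 3.41 -3.371 2.898
vertex 3.796 -3.901 2.641
vertex 3.704 -3.315 2.26
endloop
endfacet

endsolid


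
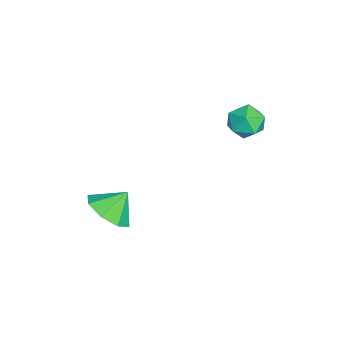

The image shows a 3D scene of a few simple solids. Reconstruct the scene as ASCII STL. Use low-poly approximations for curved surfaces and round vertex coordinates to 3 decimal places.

solid 
facet normal 0.332 -0.585 -0.740
outer loop
vertex 3.488 -3.437 -0.494
vertex 2.626 -3.307 -0.984
vertex 3.506 -2.832 -0.964
endloop
endfacet
facet normal 0.515 0.516 0.684
outer loop
vertex 3.488 -3.437 -0.494
vertex 3.506 -2.832 -0.964
vertex 2.254 -2.653 -0.156
endloop
endfacet
facet normal 0.332 -0.585 -0.740
outer loop
vertex 3.506 -2.832 -0.964
vertex 2.626 -3.307 -0.984
vertex 3.008 -2.506 -1.445
endloop
endfacet
facet normal 0.315 0.905 0.287
outer loop
vertex 3.506 -2.832 -0.964
vertex 3.008 -2.506 -1.445
vertex 2.254 -2.653 -0.156
endloop
endfacet
facet normal 0.333 -0.585 -0.740
outer loop
vertex 3.008 -2.506 -1.445
vertex 2.626 -3.307 -0.984
vertex 2.287 -2.649 -1.657
endloop
endfacet
facet normal -0.194 0.981 -0.002
outer loop
vertex 3.008 -2.506 -1.445
vertex 2.287 -2.649 -1.657
vertex 2.254 -2.653 -0.156
endloop
endfacet
facet normal 0.333 -0.585 -0.740
outer loop
vertex 2.287 -2.649 -1.657
vertex 2.626 -3.307 -0.984
vertex 1.764 -3.178 -1.474
endloop
endfacet
facet normal -0.713 0.701 -0.014
outer loop
vertex 2.287 -2.649 -1.657
vertex 1.764 -3.178 -1.474
vertex 2.254 -2.653 -0.156
endloop
endfacet
facet normal 0.333 -0.584 -0.740
outer loop
vertex 1.764 -3.178 -1.474
vertex 2.626 -3.307 -0.984
vertex 1.747 -3.782 -1.005
endloop
endfacet
facet normal -0.939 0.227 0.259
outer loop
vertex 1.764 -3.178 -1.474
vertex 1.747 -3.782 -1.005
vertex 2.254 -2.653 -0.156
endloop
endfacet
facet normal 0.333 -0.584 -0.740
outer loop
vertex 1.747 -3.782 -1.005
vertex 2.626 -3.307 -0.984
vertex 2.244 -4.108 -0.524
endloop
endfacet
facet normal -0.739 -0.160 0.655
outer loop
vertex 1.747 -3.782 -1.005
vertex 2.244 -4.108 -0.524
vertex 2.254 -2.653 -0.156
endloop
endfacet
facet normal 0.333 -0.584 -0.740
outer loop
vertex 2.244 -4.108 -0.524
vertex 2.626 -3.307 -0.984
vertex 2.966 -3.965 -0.312
endloop
endfacet
facet normal -0.230 -0.237 0.944
outer loop
vertex 2.244 -4.108 -0.524
vertex 2.966 -3.965 -0.312
vertex 2.254 -2.653 -0.156
endloop
endfacet
facet normal 0.333 -0.584 -0.740
outer loop
vertex 2.966 -3.965 -0.312
vertex 2.626 -3.307 -0.984
vertex 3.488 -3.437 -0.494
endloop
endfacet
facet normal 0.289 0.043 0.956
outer loop
vertex 2.966 -3.965 -0.312
vertex 3.488 -3.437 -0.494
vertex 2.254 -2.653 -0.156
endloop
endfacet
facet normal -0.499 0.625 0.601
outer loop
vertex -1.64 1.669 1.476
vertex -1.327 1.288 2.132
vertex -0.93 1.925 1.799
endloop
endfacet
facet normal -0.333 0.943 -0.016
outer loop
vertex -1.64 1.669 1.476
vertex -0.93 1.925 1.799
vertex -1.018 1.88 0.985
endloop
endfacet
facet normal -0.622 0.562 -0.546
outer loop
vertex -1.64 1.669 1.476
vertex -1.018 1.88 0.985
vertex -1.469 1.216 0.815
endloop
endfacet
facet normal -0.967 0.007 -0.255
outer loop
vertex -1.64 1.669 1.476
vertex -1.469 1.216 0.815
vertex -1.659 0.85 1.524
endloop
endfacet
facet normal -0.891 0.047 0.452
outer loop
vertex -1.64 1.669 1.476
vertex -1.659 0.85 1.524
vertex -1.327 1.288 2.132
endloop
endfacet
facet normal 0.377 0.922 -0.092
outer loop
vertex -1.018 1.88 0.985
vertex -0.93 1.925 1.799
vertex -0.321 1.63 1.336
endloop
endfacet
facet normal 0.109 0.407 0.907
outer loop
vertex -0.93 1.925 1.799
vertex -1.327 1.288 2.132
vertex -0.511 1.264 2.045
endloop
endfacet
facet normal -0.525 -0.528 0.667
outer loop
vertex -1.327 1.288 2.132
vertex -1.659 0.85 1.524
vertex -0.962 0.6 1.875
endloop
endfacet
facet normal -0.650 -0.590 -0.479
outer loop
vertex -1.659 0.85 1.524
vertex -1.469 1.216 0.815
vertex -1.05 0.555 1.061
endloop
endfacet
facet normal -0.092 0.305 -0.948
outer loop
vertex -1.469 1.216 0.815
vertex -1.018 1.88 0.985
vertex -0.653 1.192 0.728
endloop
endfacet
facet normal 0.967 -0.007 0.255
outer loop
vertex -0.34 0.811 1.384
vertex -0.321 1.63 1.336
vertex -0.511 1.264 2.045
endloop
endfacet
facet normal 0.622 -0.562 0.546
outer loop
vertex -0.34 0.811 1.384
vertex -0.511 1.264 2.045
vertex -0.962 0.6 1.875
endloop
endfacet
facet normal 0.333 -0.943 0.016
outer loop
vertex -0.34 0.811 1.384
vertex -0.962 0.6 1.875
vertex -1.05 0.555 1.061
endloop
endfacet
facet normal 0.499 -0.625 -0.601
outer loop
vertex -0.34 0.811 1.384
vertex -1.05 0.555 1.061
vertex -0.653 1.192 0.728
endloop
endfacet
facet normal 0.891 -0.047 -0.452
outer loop
vertex -0.34 0.811 1.384
vertex -0.653 1.192 0.728
vertex -0.321 1.63 1.336
endloop
endfacet
facet normal 0.650 0.590 0.479
outer loop
vertex -0.511 1.264 2.045
vertex -0.321 1.63 1.336
vertex -0.93 1.925 1.799
endloop
endfacet
facet normal 0.092 -0.305 0.948
outer loop
vertex -0.962 0.6 1.875
vertex -0.511 1.264 2.045
vertex -1.327 1.288 2.132
endloop
endfacet
facet normal -0.377 -0.922 0.092
outer loop
vertex -1.05 0.555 1.061
vertex -0.962 0.6 1.875
vertex -1.659 0.85 1.524
endloop
endfacet
facet normal -0.109 -0.407 -0.907
outer loop
vertex -0.653 1.192 0.728
vertex -1.05 0.555 1.061
vertex -1.469 1.216 0.815
endloop
endfacet
facet normal 0.525 0.528 -0.667
outer loop
vertex -0.321 1.63 1.336
vertex -0.653 1.192 0.728
vertex -1.018 1.88 0.985
endloop
endfacet

endsolid


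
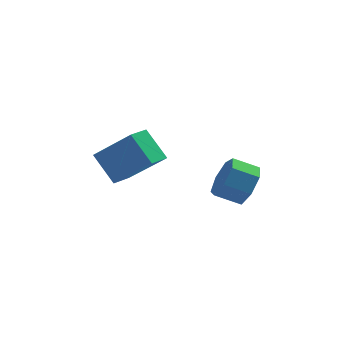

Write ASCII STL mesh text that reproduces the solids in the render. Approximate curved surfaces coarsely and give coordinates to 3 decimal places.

solid 
facet normal 0.896 0.075 -0.437
outer loop
vertex 1.326 0.242 -2.509
vertex 0.932 0.732 -3.234
vertex 1.303 1.069 -2.415
endloop
endfacet
facet normal 0.442 -0.089 0.893
outer loop
vertex 1.326 0.242 -2.509
vertex 1.303 1.069 -2.415
vertex 0.322 0.157 -2.021
endloop
endfacet
facet normal 0.441 -0.089 0.893
outer loop
vertex 0.322 0.157 -2.021
vertex 1.303 1.069 -2.415
vertex 0.298 0.985 -1.927
endloop
endfacet
facet normal -0.897 -0.076 0.436
outer loop
vertex 0.322 0.157 -2.021
vertex 0.298 0.985 -1.927
vertex -0.072 0.648 -2.746
endloop
endfacet
facet normal 0.896 0.075 -0.437
outer loop
vertex 1.303 1.069 -2.415
vertex 0.932 0.732 -3.234
vertex 1.0 1.643 -2.938
endloop
endfacet
facet normal 0.253 0.721 0.645
outer loop
vertex 1.303 1.069 -2.415
vertex 1.0 1.643 -2.938
vertex 0.298 0.985 -1.927
endloop
endfacet
facet normal 0.254 0.720 0.645
outer loop
vertex 0.298 0.985 -1.927
vertex 1.0 1.643 -2.938
vertex -0.004 1.559 -2.449
endloop
endfacet
facet normal -0.897 -0.075 0.436
outer loop
vertex 0.298 0.985 -1.927
vertex -0.004 1.559 -2.449
vertex -0.072 0.648 -2.746
endloop
endfacet
facet normal 0.896 0.075 -0.437
outer loop
vertex 1.0 1.643 -2.938
vertex 0.932 0.732 -3.234
vertex 0.646 1.531 -3.684
endloop
endfacet
facet normal -0.126 0.988 -0.089
outer loop
vertex 1.0 1.643 -2.938
vertex 0.646 1.531 -3.684
vertex -0.004 1.559 -2.449
endloop
endfacet
facet normal -0.126 0.988 -0.089
outer loop
vertex -0.004 1.559 -2.449
vertex 0.646 1.531 -3.684
vertex -0.358 1.447 -3.195
endloop
endfacet
facet normal -0.896 -0.075 0.437
outer loop
vertex -0.004 1.559 -2.449
vertex -0.358 1.447 -3.195
vertex -0.072 0.648 -2.746
endloop
endfacet
facet normal 0.897 0.075 -0.436
outer loop
vertex 0.646 1.531 -3.684
vertex 0.932 0.732 -3.234
vertex 0.508 0.817 -4.091
endloop
endfacet
facet normal -0.411 0.510 -0.756
outer loop
vertex 0.646 1.531 -3.684
vertex 0.508 0.817 -4.091
vertex -0.358 1.447 -3.195
endloop
endfacet
facet normal -0.411 0.510 -0.756
outer loop
vertex -0.358 1.447 -3.195
vertex 0.508 0.817 -4.091
vertex -0.496 0.733 -3.602
endloop
endfacet
facet normal -0.896 -0.076 0.437
outer loop
vertex -0.358 1.447 -3.195
vertex -0.496 0.733 -3.602
vertex -0.072 0.648 -2.746
endloop
endfacet
facet normal 0.897 0.075 -0.436
outer loop
vertex 0.508 0.817 -4.091
vertex 0.932 0.732 -3.234
vertex 0.689 0.04 -3.853
endloop
endfacet
facet normal -0.386 -0.351 -0.853
outer loop
vertex 0.508 0.817 -4.091
vertex 0.689 0.04 -3.853
vertex -0.496 0.733 -3.602
endloop
endfacet
facet normal -0.386 -0.350 -0.854
outer loop
vertex -0.496 0.733 -3.602
vertex 0.689 0.04 -3.853
vertex -0.315 -0.044 -3.365
endloop
endfacet
facet normal -0.896 -0.076 0.437
outer loop
vertex -0.496 0.733 -3.602
vertex -0.315 -0.044 -3.365
vertex -0.072 0.648 -2.746
endloop
endfacet
facet normal 0.897 0.075 -0.436
outer loop
vertex 0.689 0.04 -3.853
vertex 0.932 0.732 -3.234
vertex 1.053 -0.216 -3.149
endloop
endfacet
facet normal -0.071 -0.949 -0.308
outer loop
vertex 0.689 0.04 -3.853
vertex 1.053 -0.216 -3.149
vertex -0.315 -0.044 -3.365
endloop
endfacet
facet normal -0.070 -0.948 -0.310
outer loop
vertex -0.315 -0.044 -3.365
vertex 1.053 -0.216 -3.149
vertex 0.049 -0.301 -2.661
endloop
endfacet
facet normal -0.897 -0.075 0.436
outer loop
vertex -0.315 -0.044 -3.365
vertex 0.049 -0.301 -2.661
vertex -0.072 0.648 -2.746
endloop
endfacet
facet normal 0.897 0.075 -0.436
outer loop
vertex 1.053 -0.216 -3.149
vertex 0.932 0.732 -3.234
vertex 1.326 0.242 -2.509
endloop
endfacet
facet normal 0.298 -0.832 0.468
outer loop
vertex 1.053 -0.216 -3.149
vertex 1.326 0.242 -2.509
vertex 0.049 -0.301 -2.661
endloop
endfacet
facet normal 0.298 -0.832 0.468
outer loop
vertex 0.049 -0.301 -2.661
vertex 1.326 0.242 -2.509
vertex 0.322 0.157 -2.021
endloop
endfacet
facet normal -0.897 -0.075 0.436
outer loop
vertex 0.049 -0.301 -2.661
vertex 0.322 0.157 -2.021
vertex -0.072 0.648 -2.746
endloop
endfacet
facet normal -0.539 0.407 0.738
outer loop
vertex -3.379 0.056 -0.396
vertex -2.906 0.895 -0.513
vertex -4.864 0.691 -1.83
endloop
endfacet
facet normal -0.487 -0.865 0.121
outer loop
vertex -4.034 0.065 -2.967
vertex -3.379 0.056 -0.396
vertex -4.864 0.691 -1.83
endloop
endfacet
facet normal -0.539 0.407 0.738
outer loop
vertex -4.864 0.691 -1.83
vertex -2.906 0.895 -0.513
vertex -4.391 1.53 -1.947
endloop
endfacet
facet normal -0.687 0.295 -0.664
outer loop
vertex -4.391 1.53 -1.947
vertex -4.034 0.065 -2.967
vertex -4.864 0.691 -1.83
endloop
endfacet
facet normal 0.687 -0.295 0.664
outer loop
vertex -3.379 0.056 -0.396
vertex -2.076 0.269 -1.65
vertex -2.906 0.895 -0.513
endloop
endfacet
facet normal -0.487 -0.865 0.121
outer loop
vertex -2.549 -0.57 -1.533
vertex -3.379 0.056 -0.396
vertex -4.034 0.065 -2.967
endloop
endfacet
facet normal 0.687 -0.295 0.664
outer loop
vertex -2.549 -0.57 -1.533
vertex -2.076 0.269 -1.65
vertex -3.379 0.056 -0.396
endloop
endfacet
facet normal 0.487 0.865 -0.121
outer loop
vertex -2.906 0.895 -0.513
vertex -2.076 0.269 -1.65
vertex -4.391 1.53 -1.947
endloop
endfacet
facet normal -0.687 0.295 -0.664
outer loop
vertex -3.561 0.904 -3.084
vertex -4.034 0.065 -2.967
vertex -4.391 1.53 -1.947
endloop
endfacet
facet normal 0.487 0.865 -0.121
outer loop
vertex -4.391 1.53 -1.947
vertex -2.076 0.269 -1.65
vertex -3.561 0.904 -3.084
endloop
endfacet
facet normal 0.539 -0.407 -0.738
outer loop
vertex -3.561 0.904 -3.084
vertex -2.549 -0.57 -1.533
vertex -4.034 0.065 -2.967
endloop
endfacet
facet normal 0.539 -0.407 -0.738
outer loop
vertex -2.076 0.269 -1.65
vertex -2.549 -0.57 -1.533
vertex -3.561 0.904 -3.084
endloop
endfacet

endsolid


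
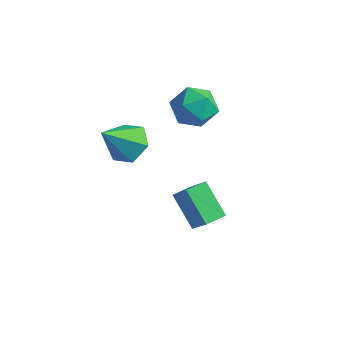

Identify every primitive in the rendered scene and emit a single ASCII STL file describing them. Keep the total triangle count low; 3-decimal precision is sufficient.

solid 
facet normal 0.228 0.633 -0.740
outer loop
vertex 1.724 -2.183 1.658
vertex 0.719 -2.244 1.296
vertex 0.984 -1.498 2.016
endloop
endfacet
facet normal 0.527 0.131 0.840
outer loop
vertex 1.724 -2.183 1.658
vertex 0.984 -1.498 2.016
vertex 0.261 -3.516 2.784
endloop
endfacet
facet normal 0.228 0.633 -0.740
outer loop
vertex 0.984 -1.498 2.016
vertex 0.719 -2.244 1.296
vertex -0.021 -1.559 1.654
endloop
endfacet
facet normal -0.328 0.436 0.838
outer loop
vertex 0.984 -1.498 2.016
vertex -0.021 -1.559 1.654
vertex 0.261 -3.516 2.784
endloop
endfacet
facet normal 0.228 0.633 -0.740
outer loop
vertex -0.021 -1.559 1.654
vertex 0.719 -2.244 1.296
vertex -0.286 -2.305 0.934
endloop
endfacet
facet normal -0.951 0.041 0.308
outer loop
vertex -0.021 -1.559 1.654
vertex -0.286 -2.305 0.934
vertex 0.261 -3.516 2.784
endloop
endfacet
facet normal 0.228 0.632 -0.740
outer loop
vertex -0.286 -2.305 0.934
vertex 0.719 -2.244 1.296
vertex 0.454 -2.99 0.577
endloop
endfacet
facet normal -0.718 -0.661 -0.220
outer loop
vertex -0.286 -2.305 0.934
vertex 0.454 -2.99 0.577
vertex 0.261 -3.516 2.784
endloop
endfacet
facet normal 0.228 0.633 -0.740
outer loop
vertex 0.454 -2.99 0.577
vertex 0.719 -2.244 1.296
vertex 1.459 -2.929 0.938
endloop
endfacet
facet normal 0.137 -0.966 -0.218
outer loop
vertex 0.454 -2.99 0.577
vertex 1.459 -2.929 0.938
vertex 0.261 -3.516 2.784
endloop
endfacet
facet normal 0.228 0.633 -0.740
outer loop
vertex 1.459 -2.929 0.938
vertex 0.719 -2.244 1.296
vertex 1.724 -2.183 1.658
endloop
endfacet
facet normal 0.760 -0.571 0.312
outer loop
vertex 1.459 -2.929 0.938
vertex 1.724 -2.183 1.658
vertex 0.261 -3.516 2.784
endloop
endfacet
facet normal -0.724 0.240 0.647
outer loop
vertex 2.716 -0.798 -2.046
vertex 3.041 0.221 -2.061
vertex 1.775 -0.515 -3.205
endloop
endfacet
facet normal -0.304 -0.953 0.014
outer loop
vertex 3.179 -0.981 -4.459
vertex 2.716 -0.798 -2.046
vertex 1.775 -0.515 -3.205
endloop
endfacet
facet normal -0.724 0.240 0.647
outer loop
vertex 1.775 -0.515 -3.205
vertex 3.041 0.221 -2.061
vertex 2.099 0.504 -3.22
endloop
endfacet
facet normal -0.620 0.186 -0.763
outer loop
vertex 2.099 0.504 -3.22
vertex 3.179 -0.981 -4.459
vertex 1.775 -0.515 -3.205
endloop
endfacet
facet normal 0.619 -0.186 0.763
outer loop
vertex 2.716 -0.798 -2.046
vertex 4.445 -0.245 -3.315
vertex 3.041 0.221 -2.061
endloop
endfacet
facet normal -0.303 -0.953 0.014
outer loop
vertex 4.121 -1.264 -3.3
vertex 2.716 -0.798 -2.046
vertex 3.179 -0.981 -4.459
endloop
endfacet
facet normal 0.619 -0.186 0.763
outer loop
vertex 4.121 -1.264 -3.3
vertex 4.445 -0.245 -3.315
vertex 2.716 -0.798 -2.046
endloop
endfacet
facet normal 0.304 0.953 -0.014
outer loop
vertex 3.041 0.221 -2.061
vertex 4.445 -0.245 -3.315
vertex 2.099 0.504 -3.22
endloop
endfacet
facet normal -0.619 0.186 -0.763
outer loop
vertex 3.504 0.038 -4.474
vertex 3.179 -0.981 -4.459
vertex 2.099 0.504 -3.22
endloop
endfacet
facet normal 0.304 0.953 -0.014
outer loop
vertex 2.099 0.504 -3.22
vertex 4.445 -0.245 -3.315
vertex 3.504 0.038 -4.474
endloop
endfacet
facet normal 0.724 -0.240 -0.647
outer loop
vertex 3.504 0.038 -4.474
vertex 4.121 -1.264 -3.3
vertex 3.179 -0.981 -4.459
endloop
endfacet
facet normal 0.724 -0.240 -0.647
outer loop
vertex 4.445 -0.245 -3.315
vertex 4.121 -1.264 -3.3
vertex 3.504 0.038 -4.474
endloop
endfacet
facet normal -0.282 0.952 -0.116
outer loop
vertex 1.756 1.997 1.113
vertex 0.837 1.809 1.806
vertex 1.85 2.165 2.264
endloop
endfacet
facet normal 0.427 0.889 -0.165
outer loop
vertex 1.756 1.997 1.113
vertex 1.85 2.165 2.264
vertex 2.713 1.642 1.678
endloop
endfacet
facet normal 0.572 0.435 -0.695
outer loop
vertex 1.756 1.997 1.113
vertex 2.713 1.642 1.678
vertex 2.234 0.963 0.859
endloop
endfacet
facet normal -0.047 0.218 -0.975
outer loop
vertex 1.756 1.997 1.113
vertex 2.234 0.963 0.859
vertex 1.074 1.066 0.938
endloop
endfacet
facet normal -0.575 0.537 -0.617
outer loop
vertex 1.756 1.997 1.113
vertex 1.074 1.066 0.938
vertex 0.837 1.809 1.806
endloop
endfacet
facet normal 0.665 0.601 0.443
outer loop
vertex 2.713 1.642 1.678
vertex 1.85 2.165 2.264
vertex 2.386 1.234 2.722
endloop
endfacet
facet normal -0.483 0.703 0.522
outer loop
vertex 1.85 2.165 2.264
vertex 0.837 1.809 1.806
vertex 1.226 1.337 2.801
endloop
endfacet
facet normal -0.957 0.031 -0.288
outer loop
vertex 0.837 1.809 1.806
vertex 1.074 1.066 0.938
vertex 0.747 0.658 1.982
endloop
endfacet
facet normal -0.102 -0.486 -0.868
outer loop
vertex 1.074 1.066 0.938
vertex 2.234 0.963 0.859
vertex 1.61 0.135 1.396
endloop
endfacet
facet normal 0.900 -0.134 -0.415
outer loop
vertex 2.234 0.963 0.859
vertex 2.713 1.642 1.678
vertex 2.623 0.491 1.854
endloop
endfacet
facet normal 0.047 -0.218 0.975
outer loop
vertex 1.704 0.303 2.547
vertex 2.386 1.234 2.722
vertex 1.226 1.337 2.801
endloop
endfacet
facet normal -0.572 -0.435 0.695
outer loop
vertex 1.704 0.303 2.547
vertex 1.226 1.337 2.801
vertex 0.747 0.658 1.982
endloop
endfacet
facet normal -0.427 -0.889 0.165
outer loop
vertex 1.704 0.303 2.547
vertex 0.747 0.658 1.982
vertex 1.61 0.135 1.396
endloop
endfacet
facet normal 0.282 -0.952 0.116
outer loop
vertex 1.704 0.303 2.547
vertex 1.61 0.135 1.396
vertex 2.623 0.491 1.854
endloop
endfacet
facet normal 0.575 -0.537 0.617
outer loop
vertex 1.704 0.303 2.547
vertex 2.623 0.491 1.854
vertex 2.386 1.234 2.722
endloop
endfacet
facet normal 0.102 0.486 0.868
outer loop
vertex 1.226 1.337 2.801
vertex 2.386 1.234 2.722
vertex 1.85 2.165 2.264
endloop
endfacet
facet normal -0.900 0.134 0.415
outer loop
vertex 0.747 0.658 1.982
vertex 1.226 1.337 2.801
vertex 0.837 1.809 1.806
endloop
endfacet
facet normal -0.665 -0.601 -0.443
outer loop
vertex 1.61 0.135 1.396
vertex 0.747 0.658 1.982
vertex 1.074 1.066 0.938
endloop
endfacet
facet normal 0.483 -0.703 -0.522
outer loop
vertex 2.623 0.491 1.854
vertex 1.61 0.135 1.396
vertex 2.234 0.963 0.859
endloop
endfacet
facet normal 0.957 -0.031 0.288
outer loop
vertex 2.386 1.234 2.722
vertex 2.623 0.491 1.854
vertex 2.713 1.642 1.678
endloop
endfacet

endsolid


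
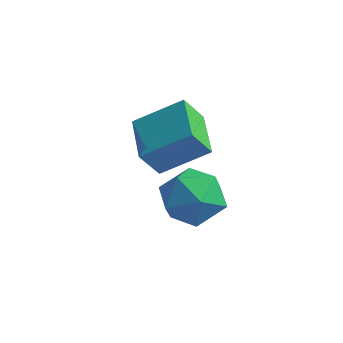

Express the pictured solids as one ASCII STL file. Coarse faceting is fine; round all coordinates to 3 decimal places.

solid 
facet normal 0.323 -0.209 0.923
outer loop
vertex -2.887 -2.74 -2.196
vertex -3.793 -3.562 -2.065
vertex -2.707 -3.912 -2.525
endloop
endfacet
facet normal 0.865 -0.008 0.502
outer loop
vertex -2.887 -2.74 -2.196
vertex -2.707 -3.912 -2.525
vertex -2.285 -3.001 -3.237
endloop
endfacet
facet normal 0.720 0.646 0.255
outer loop
vertex -2.887 -2.74 -2.196
vertex -2.285 -3.001 -3.237
vertex -3.11 -2.089 -3.216
endloop
endfacet
facet normal 0.090 0.848 0.522
outer loop
vertex -2.887 -2.74 -2.196
vertex -3.11 -2.089 -3.216
vertex -4.042 -2.435 -2.492
endloop
endfacet
facet normal -0.155 0.320 0.935
outer loop
vertex -2.887 -2.74 -2.196
vertex -4.042 -2.435 -2.492
vertex -3.793 -3.562 -2.065
endloop
endfacet
facet normal 0.889 -0.454 -0.054
outer loop
vertex -2.285 -3.001 -3.237
vertex -2.707 -3.912 -2.525
vertex -2.818 -3.985 -3.748
endloop
endfacet
facet normal 0.014 -0.780 0.626
outer loop
vertex -2.707 -3.912 -2.525
vertex -3.793 -3.562 -2.065
vertex -3.75 -4.331 -3.024
endloop
endfacet
facet normal -0.760 0.077 0.645
outer loop
vertex -3.793 -3.562 -2.065
vertex -4.042 -2.435 -2.492
vertex -4.575 -3.419 -3.003
endloop
endfacet
facet normal -0.363 0.931 -0.023
outer loop
vertex -4.042 -2.435 -2.492
vertex -3.11 -2.089 -3.216
vertex -4.153 -2.508 -3.715
endloop
endfacet
facet normal 0.655 0.603 -0.454
outer loop
vertex -3.11 -2.089 -3.216
vertex -2.285 -3.001 -3.237
vertex -3.067 -2.858 -4.175
endloop
endfacet
facet normal -0.090 -0.848 -0.522
outer loop
vertex -3.973 -3.68 -4.044
vertex -2.818 -3.985 -3.748
vertex -3.75 -4.331 -3.024
endloop
endfacet
facet normal -0.720 -0.646 -0.255
outer loop
vertex -3.973 -3.68 -4.044
vertex -3.75 -4.331 -3.024
vertex -4.575 -3.419 -3.003
endloop
endfacet
facet normal -0.865 0.008 -0.502
outer loop
vertex -3.973 -3.68 -4.044
vertex -4.575 -3.419 -3.003
vertex -4.153 -2.508 -3.715
endloop
endfacet
facet normal -0.323 0.209 -0.923
outer loop
vertex -3.973 -3.68 -4.044
vertex -4.153 -2.508 -3.715
vertex -3.067 -2.858 -4.175
endloop
endfacet
facet normal 0.155 -0.320 -0.935
outer loop
vertex -3.973 -3.68 -4.044
vertex -3.067 -2.858 -4.175
vertex -2.818 -3.985 -3.748
endloop
endfacet
facet normal 0.363 -0.931 0.023
outer loop
vertex -3.75 -4.331 -3.024
vertex -2.818 -3.985 -3.748
vertex -2.707 -3.912 -2.525
endloop
endfacet
facet normal -0.655 -0.603 0.454
outer loop
vertex -4.575 -3.419 -3.003
vertex -3.75 -4.331 -3.024
vertex -3.793 -3.562 -2.065
endloop
endfacet
facet normal -0.889 0.454 0.054
outer loop
vertex -4.153 -2.508 -3.715
vertex -4.575 -3.419 -3.003
vertex -4.042 -2.435 -2.492
endloop
endfacet
facet normal -0.014 0.780 -0.626
outer loop
vertex -3.067 -2.858 -4.175
vertex -4.153 -2.508 -3.715
vertex -3.11 -2.089 -3.216
endloop
endfacet
facet normal 0.760 -0.077 -0.645
outer loop
vertex -2.818 -3.985 -3.748
vertex -3.067 -2.858 -4.175
vertex -2.285 -3.001 -3.237
endloop
endfacet
facet normal -0.324 -0.444 0.835
outer loop
vertex -2.91 -4.141 0.797
vertex -4.047 -2.775 1.082
vertex -4.248 -5.046 -0.203
endloop
endfacet
facet normal 0.632 -0.759 -0.158
outer loop
vertex -3.853 -4.505 -1.222
vertex -2.91 -4.141 0.797
vertex -4.248 -5.046 -0.203
endloop
endfacet
facet normal -0.324 -0.444 0.835
outer loop
vertex -4.248 -5.046 -0.203
vertex -4.047 -2.775 1.082
vertex -5.385 -3.68 0.082
endloop
endfacet
facet normal -0.704 -0.477 -0.526
outer loop
vertex -5.385 -3.68 0.082
vertex -3.853 -4.505 -1.222
vertex -4.248 -5.046 -0.203
endloop
endfacet
facet normal 0.704 0.477 0.526
outer loop
vertex -2.91 -4.141 0.797
vertex -3.652 -2.234 0.063
vertex -4.047 -2.775 1.082
endloop
endfacet
facet normal 0.632 -0.759 -0.158
outer loop
vertex -2.515 -3.6 -0.222
vertex -2.91 -4.141 0.797
vertex -3.853 -4.505 -1.222
endloop
endfacet
facet normal 0.704 0.477 0.526
outer loop
vertex -2.515 -3.6 -0.222
vertex -3.652 -2.234 0.063
vertex -2.91 -4.141 0.797
endloop
endfacet
facet normal -0.632 0.759 0.158
outer loop
vertex -4.047 -2.775 1.082
vertex -3.652 -2.234 0.063
vertex -5.385 -3.68 0.082
endloop
endfacet
facet normal -0.704 -0.477 -0.526
outer loop
vertex -4.99 -3.139 -0.937
vertex -3.853 -4.505 -1.222
vertex -5.385 -3.68 0.082
endloop
endfacet
facet normal -0.632 0.759 0.158
outer loop
vertex -5.385 -3.68 0.082
vertex -3.652 -2.234 0.063
vertex -4.99 -3.139 -0.937
endloop
endfacet
facet normal 0.324 0.444 -0.835
outer loop
vertex -4.99 -3.139 -0.937
vertex -2.515 -3.6 -0.222
vertex -3.853 -4.505 -1.222
endloop
endfacet
facet normal 0.324 0.444 -0.835
outer loop
vertex -3.652 -2.234 0.063
vertex -2.515 -3.6 -0.222
vertex -4.99 -3.139 -0.937
endloop
endfacet

endsolid


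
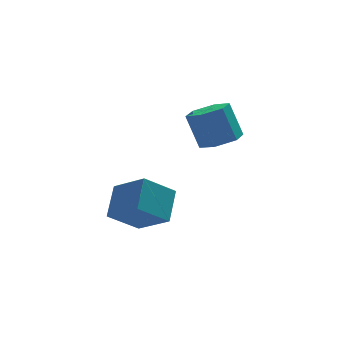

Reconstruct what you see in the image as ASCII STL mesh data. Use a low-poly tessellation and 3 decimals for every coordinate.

solid 
facet normal 0.216 -0.376 -0.901
outer loop
vertex 3.146 0.066 1.354
vertex 2.1 0.106 1.086
vertex 2.741 0.952 0.887
endloop
endfacet
facet normal 0.901 0.432 0.037
outer loop
vertex 3.146 0.066 1.354
vertex 2.741 0.952 0.887
vertex 2.725 0.795 3.102
endloop
endfacet
facet normal 0.902 0.431 0.037
outer loop
vertex 2.725 0.795 3.102
vertex 2.741 0.952 0.887
vertex 2.321 1.681 2.635
endloop
endfacet
facet normal -0.217 0.376 0.901
outer loop
vertex 2.725 0.795 3.102
vertex 2.321 1.681 2.635
vertex 1.68 0.834 2.834
endloop
endfacet
facet normal 0.217 -0.376 -0.901
outer loop
vertex 2.741 0.952 0.887
vertex 2.1 0.106 1.086
vertex 1.696 0.992 0.619
endloop
endfacet
facet normal 0.127 0.926 -0.356
outer loop
vertex 2.741 0.952 0.887
vertex 1.696 0.992 0.619
vertex 2.321 1.681 2.635
endloop
endfacet
facet normal 0.126 0.926 -0.355
outer loop
vertex 2.321 1.681 2.635
vertex 1.696 0.992 0.619
vertex 1.275 1.72 2.367
endloop
endfacet
facet normal -0.217 0.376 0.901
outer loop
vertex 2.321 1.681 2.635
vertex 1.275 1.72 2.367
vertex 1.68 0.834 2.834
endloop
endfacet
facet normal 0.217 -0.376 -0.901
outer loop
vertex 1.696 0.992 0.619
vertex 2.1 0.106 1.086
vertex 1.055 0.145 0.818
endloop
endfacet
facet normal -0.775 0.495 -0.393
outer loop
vertex 1.696 0.992 0.619
vertex 1.055 0.145 0.818
vertex 1.275 1.72 2.367
endloop
endfacet
facet normal -0.775 0.495 -0.393
outer loop
vertex 1.275 1.72 2.367
vertex 1.055 0.145 0.818
vertex 0.634 0.874 2.566
endloop
endfacet
facet normal -0.216 0.376 0.901
outer loop
vertex 1.275 1.72 2.367
vertex 0.634 0.874 2.566
vertex 1.68 0.834 2.834
endloop
endfacet
facet normal 0.217 -0.376 -0.901
outer loop
vertex 1.055 0.145 0.818
vertex 2.1 0.106 1.086
vertex 1.459 -0.741 1.285
endloop
endfacet
facet normal -0.902 -0.431 -0.037
outer loop
vertex 1.055 0.145 0.818
vertex 1.459 -0.741 1.285
vertex 0.634 0.874 2.566
endloop
endfacet
facet normal -0.901 -0.431 -0.037
outer loop
vertex 0.634 0.874 2.566
vertex 1.459 -0.741 1.285
vertex 1.039 -0.012 3.033
endloop
endfacet
facet normal -0.216 0.376 0.901
outer loop
vertex 0.634 0.874 2.566
vertex 1.039 -0.012 3.033
vertex 1.68 0.834 2.834
endloop
endfacet
facet normal 0.217 -0.376 -0.901
outer loop
vertex 1.459 -0.741 1.285
vertex 2.1 0.106 1.086
vertex 2.505 -0.78 1.553
endloop
endfacet
facet normal -0.126 -0.926 0.356
outer loop
vertex 1.459 -0.741 1.285
vertex 2.505 -0.78 1.553
vertex 1.039 -0.012 3.033
endloop
endfacet
facet normal -0.127 -0.926 0.355
outer loop
vertex 1.039 -0.012 3.033
vertex 2.505 -0.78 1.553
vertex 2.084 -0.052 3.301
endloop
endfacet
facet normal -0.217 0.376 0.901
outer loop
vertex 1.039 -0.012 3.033
vertex 2.084 -0.052 3.301
vertex 1.68 0.834 2.834
endloop
endfacet
facet normal 0.216 -0.376 -0.901
outer loop
vertex 2.505 -0.78 1.553
vertex 2.1 0.106 1.086
vertex 3.146 0.066 1.354
endloop
endfacet
facet normal 0.775 -0.495 0.393
outer loop
vertex 2.505 -0.78 1.553
vertex 3.146 0.066 1.354
vertex 2.084 -0.052 3.301
endloop
endfacet
facet normal 0.775 -0.494 0.393
outer loop
vertex 2.084 -0.052 3.301
vertex 3.146 0.066 1.354
vertex 2.725 0.795 3.102
endloop
endfacet
facet normal -0.217 0.376 0.901
outer loop
vertex 2.084 -0.052 3.301
vertex 2.725 0.795 3.102
vertex 1.68 0.834 2.834
endloop
endfacet
facet normal -0.792 -0.028 0.609
outer loop
vertex -2.647 -3.123 1.369
vertex -3.579 -1.687 0.224
vertex -3.379 -4.405 0.357
endloop
endfacet
facet normal 0.452 -0.697 0.556
outer loop
vertex -1.921 -4.353 -0.764
vertex -2.647 -3.123 1.369
vertex -3.379 -4.405 0.357
endloop
endfacet
facet normal -0.792 -0.028 0.609
outer loop
vertex -3.379 -4.405 0.357
vertex -3.579 -1.687 0.224
vertex -4.311 -2.969 -0.788
endloop
endfacet
facet normal -0.409 -0.716 -0.565
outer loop
vertex -4.311 -2.969 -0.788
vertex -1.921 -4.353 -0.764
vertex -3.379 -4.405 0.357
endloop
endfacet
facet normal 0.409 0.716 0.565
outer loop
vertex -2.647 -3.123 1.369
vertex -2.121 -1.635 -0.897
vertex -3.579 -1.687 0.224
endloop
endfacet
facet normal 0.452 -0.697 0.556
outer loop
vertex -1.189 -3.071 0.248
vertex -2.647 -3.123 1.369
vertex -1.921 -4.353 -0.764
endloop
endfacet
facet normal 0.409 0.716 0.565
outer loop
vertex -1.189 -3.071 0.248
vertex -2.121 -1.635 -0.897
vertex -2.647 -3.123 1.369
endloop
endfacet
facet normal -0.452 0.697 -0.556
outer loop
vertex -3.579 -1.687 0.224
vertex -2.121 -1.635 -0.897
vertex -4.311 -2.969 -0.788
endloop
endfacet
facet normal -0.409 -0.716 -0.565
outer loop
vertex -2.853 -2.917 -1.909
vertex -1.921 -4.353 -0.764
vertex -4.311 -2.969 -0.788
endloop
endfacet
facet normal -0.452 0.697 -0.556
outer loop
vertex -4.311 -2.969 -0.788
vertex -2.121 -1.635 -0.897
vertex -2.853 -2.917 -1.909
endloop
endfacet
facet normal 0.792 0.028 -0.609
outer loop
vertex -2.853 -2.917 -1.909
vertex -1.189 -3.071 0.248
vertex -1.921 -4.353 -0.764
endloop
endfacet
facet normal 0.792 0.028 -0.609
outer loop
vertex -2.121 -1.635 -0.897
vertex -1.189 -3.071 0.248
vertex -2.853 -2.917 -1.909
endloop
endfacet

endsolid


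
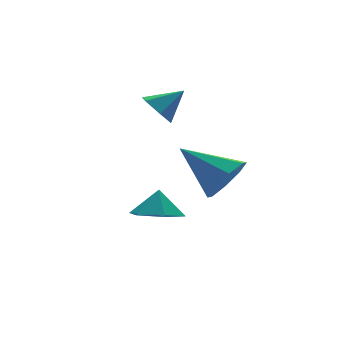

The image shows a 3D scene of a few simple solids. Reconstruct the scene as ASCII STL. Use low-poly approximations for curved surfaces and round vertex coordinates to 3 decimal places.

solid 
facet normal -0.781 0.113 -0.614
outer loop
vertex 1.486 0.85 2.598
vertex 1.024 0.739 3.165
vertex 1.251 1.424 3.002
endloop
endfacet
facet normal 0.840 0.497 -0.218
outer loop
vertex 1.486 0.85 2.598
vertex 1.251 1.424 3.002
vertex 1.976 0.601 3.915
endloop
endfacet
facet normal -0.781 0.113 -0.614
outer loop
vertex 1.251 1.424 3.002
vertex 1.024 0.739 3.165
vertex 0.789 1.313 3.569
endloop
endfacet
facet normal 0.358 0.817 0.452
outer loop
vertex 1.251 1.424 3.002
vertex 0.789 1.313 3.569
vertex 1.976 0.601 3.915
endloop
endfacet
facet normal -0.780 0.113 -0.615
outer loop
vertex 0.789 1.313 3.569
vertex 1.024 0.739 3.165
vertex 0.561 0.628 3.732
endloop
endfacet
facet normal -0.119 0.267 0.956
outer loop
vertex 0.789 1.313 3.569
vertex 0.561 0.628 3.732
vertex 1.976 0.601 3.915
endloop
endfacet
facet normal -0.780 0.113 -0.615
outer loop
vertex 0.561 0.628 3.732
vertex 1.024 0.739 3.165
vertex 0.796 0.054 3.328
endloop
endfacet
facet normal -0.114 -0.603 0.790
outer loop
vertex 0.561 0.628 3.732
vertex 0.796 0.054 3.328
vertex 1.976 0.601 3.915
endloop
endfacet
facet normal -0.781 0.114 -0.614
outer loop
vertex 0.796 0.054 3.328
vertex 1.024 0.739 3.165
vertex 1.258 0.165 2.761
endloop
endfacet
facet normal 0.368 -0.922 0.119
outer loop
vertex 0.796 0.054 3.328
vertex 1.258 0.165 2.761
vertex 1.976 0.601 3.915
endloop
endfacet
facet normal -0.781 0.114 -0.614
outer loop
vertex 1.258 0.165 2.761
vertex 1.024 0.739 3.165
vertex 1.486 0.85 2.598
endloop
endfacet
facet normal 0.845 -0.373 -0.385
outer loop
vertex 1.258 0.165 2.761
vertex 1.486 0.85 2.598
vertex 1.976 0.601 3.915
endloop
endfacet
facet normal 0.471 -0.726 -0.502
outer loop
vertex 1.748 -3.648 2.486
vertex 1.411 -3.302 1.669
vertex 2.192 -3.155 2.189
endloop
endfacet
facet normal 0.389 0.193 0.901
outer loop
vertex 1.748 -3.648 2.486
vertex 2.192 -3.155 2.189
vertex 0.489 -1.878 2.651
endloop
endfacet
facet normal 0.470 -0.726 -0.501
outer loop
vertex 2.192 -3.155 2.189
vertex 1.411 -3.302 1.669
vertex 2.179 -2.748 1.587
endloop
endfacet
facet normal 0.613 0.661 0.433
outer loop
vertex 2.192 -3.155 2.189
vertex 2.179 -2.748 1.587
vertex 0.489 -1.878 2.651
endloop
endfacet
facet normal 0.470 -0.726 -0.502
outer loop
vertex 2.179 -2.748 1.587
vertex 1.411 -3.302 1.669
vertex 1.715 -2.665 1.032
endloop
endfacet
facet normal 0.365 0.916 -0.168
outer loop
vertex 2.179 -2.748 1.587
vertex 1.715 -2.665 1.032
vertex 0.489 -1.878 2.651
endloop
endfacet
facet normal 0.470 -0.726 -0.502
outer loop
vertex 1.715 -2.665 1.032
vertex 1.411 -3.302 1.669
vertex 1.074 -2.955 0.851
endloop
endfacet
facet normal -0.210 0.808 -0.551
outer loop
vertex 1.715 -2.665 1.032
vertex 1.074 -2.955 0.851
vertex 0.489 -1.878 2.651
endloop
endfacet
facet normal 0.470 -0.726 -0.502
outer loop
vertex 1.074 -2.955 0.851
vertex 1.411 -3.302 1.669
vertex 0.63 -3.448 1.148
endloop
endfacet
facet normal -0.773 0.401 -0.491
outer loop
vertex 1.074 -2.955 0.851
vertex 0.63 -3.448 1.148
vertex 0.489 -1.878 2.651
endloop
endfacet
facet normal 0.470 -0.726 -0.502
outer loop
vertex 0.63 -3.448 1.148
vertex 1.411 -3.302 1.669
vertex 0.644 -3.855 1.75
endloop
endfacet
facet normal -0.997 -0.068 -0.023
outer loop
vertex 0.63 -3.448 1.148
vertex 0.644 -3.855 1.75
vertex 0.489 -1.878 2.651
endloop
endfacet
facet normal 0.471 -0.726 -0.501
outer loop
vertex 0.644 -3.855 1.75
vertex 1.411 -3.302 1.669
vertex 1.107 -3.938 2.305
endloop
endfacet
facet normal -0.750 -0.322 0.578
outer loop
vertex 0.644 -3.855 1.75
vertex 1.107 -3.938 2.305
vertex 0.489 -1.878 2.651
endloop
endfacet
facet normal 0.470 -0.726 -0.502
outer loop
vertex 1.107 -3.938 2.305
vertex 1.411 -3.302 1.669
vertex 1.748 -3.648 2.486
endloop
endfacet
facet normal -0.175 -0.214 0.961
outer loop
vertex 1.107 -3.938 2.305
vertex 1.748 -3.648 2.486
vertex 0.489 -1.878 2.651
endloop
endfacet
facet normal -0.235 -0.330 -0.914
outer loop
vertex 0.743 -1.811 -0.526
vertex 0.05 -1.178 -0.576
vertex 0.912 -0.956 -0.878
endloop
endfacet
facet normal 0.893 0.008 0.449
outer loop
vertex 0.743 -1.811 -0.526
vertex 0.912 -0.956 -0.878
vertex 0.29 -0.842 0.356
endloop
endfacet
facet normal -0.235 -0.330 -0.914
outer loop
vertex 0.912 -0.956 -0.878
vertex 0.05 -1.178 -0.576
vertex 0.219 -0.323 -0.928
endloop
endfacet
facet normal 0.642 0.723 0.257
outer loop
vertex 0.912 -0.956 -0.878
vertex 0.219 -0.323 -0.928
vertex 0.29 -0.842 0.356
endloop
endfacet
facet normal -0.235 -0.330 -0.914
outer loop
vertex 0.219 -0.323 -0.928
vertex 0.05 -1.178 -0.576
vertex -0.643 -0.545 -0.626
endloop
endfacet
facet normal -0.105 0.920 0.378
outer loop
vertex 0.219 -0.323 -0.928
vertex -0.643 -0.545 -0.626
vertex 0.29 -0.842 0.356
endloop
endfacet
facet normal -0.235 -0.330 -0.914
outer loop
vertex -0.643 -0.545 -0.626
vertex 0.05 -1.178 -0.576
vertex -0.812 -1.4 -0.274
endloop
endfacet
facet normal -0.599 0.403 0.691
outer loop
vertex -0.643 -0.545 -0.626
vertex -0.812 -1.4 -0.274
vertex 0.29 -0.842 0.356
endloop
endfacet
facet normal -0.235 -0.330 -0.914
outer loop
vertex -0.812 -1.4 -0.274
vertex 0.05 -1.178 -0.576
vertex -0.119 -2.033 -0.224
endloop
endfacet
facet normal -0.348 -0.311 0.884
outer loop
vertex -0.812 -1.4 -0.274
vertex -0.119 -2.033 -0.224
vertex 0.29 -0.842 0.356
endloop
endfacet
facet normal -0.235 -0.330 -0.914
outer loop
vertex -0.119 -2.033 -0.224
vertex 0.05 -1.178 -0.576
vertex 0.743 -1.811 -0.526
endloop
endfacet
facet normal 0.398 -0.509 0.763
outer loop
vertex -0.119 -2.033 -0.224
vertex 0.743 -1.811 -0.526
vertex 0.29 -0.842 0.356
endloop
endfacet

endsolid


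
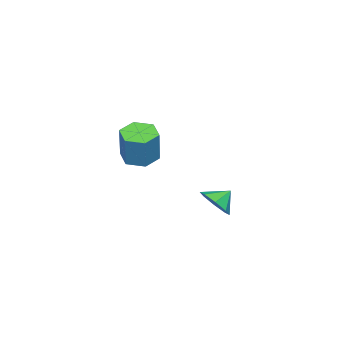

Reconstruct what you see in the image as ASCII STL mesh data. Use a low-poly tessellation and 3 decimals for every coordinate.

solid 
facet normal 0.670 -0.425 -0.608
outer loop
vertex 1.364 3.341 1.511
vertex 0.832 3.577 0.76
vertex 1.535 3.995 1.243
endloop
endfacet
facet normal 0.111 0.352 0.929
outer loop
vertex 1.364 3.341 1.511
vertex 1.535 3.995 1.243
vertex 0.128 4.023 1.4
endloop
endfacet
facet normal 0.670 -0.425 -0.608
outer loop
vertex 1.535 3.995 1.243
vertex 0.832 3.577 0.76
vertex 1.294 4.404 0.692
endloop
endfacet
facet normal 0.080 0.817 0.571
outer loop
vertex 1.535 3.995 1.243
vertex 1.294 4.404 0.692
vertex 0.128 4.023 1.4
endloop
endfacet
facet normal 0.670 -0.424 -0.610
outer loop
vertex 1.294 4.404 0.692
vertex 0.832 3.577 0.76
vertex 0.782 4.329 0.182
endloop
endfacet
facet normal -0.249 0.962 0.108
outer loop
vertex 1.294 4.404 0.692
vertex 0.782 4.329 0.182
vertex 0.128 4.023 1.4
endloop
endfacet
facet normal 0.670 -0.424 -0.609
outer loop
vertex 0.782 4.329 0.182
vertex 0.832 3.577 0.76
vertex 0.299 3.813 0.01
endloop
endfacet
facet normal -0.684 0.704 -0.191
outer loop
vertex 0.782 4.329 0.182
vertex 0.299 3.813 0.01
vertex 0.128 4.023 1.4
endloop
endfacet
facet normal 0.670 -0.424 -0.609
outer loop
vertex 0.299 3.813 0.01
vertex 0.832 3.577 0.76
vertex 0.129 3.159 0.278
endloop
endfacet
facet normal -0.970 0.191 -0.148
outer loop
vertex 0.299 3.813 0.01
vertex 0.129 3.159 0.278
vertex 0.128 4.023 1.4
endloop
endfacet
facet normal 0.670 -0.424 -0.609
outer loop
vertex 0.129 3.159 0.278
vertex 0.832 3.577 0.76
vertex 0.37 2.75 0.828
endloop
endfacet
facet normal -0.939 -0.272 0.209
outer loop
vertex 0.129 3.159 0.278
vertex 0.37 2.75 0.828
vertex 0.128 4.023 1.4
endloop
endfacet
facet normal 0.671 -0.425 -0.608
outer loop
vertex 0.37 2.75 0.828
vertex 0.832 3.577 0.76
vertex 0.881 2.825 1.339
endloop
endfacet
facet normal -0.611 -0.418 0.672
outer loop
vertex 0.37 2.75 0.828
vertex 0.881 2.825 1.339
vertex 0.128 4.023 1.4
endloop
endfacet
facet normal 0.670 -0.425 -0.608
outer loop
vertex 0.881 2.825 1.339
vertex 0.832 3.577 0.76
vertex 1.364 3.341 1.511
endloop
endfacet
facet normal -0.175 -0.160 0.971
outer loop
vertex 0.881 2.825 1.339
vertex 1.364 3.341 1.511
vertex 0.128 4.023 1.4
endloop
endfacet
facet normal -0.301 -0.169 -0.939
outer loop
vertex -2.142 -1.876 0.708
vertex -2.773 -2.58 1.037
vertex -3.077 -1.63 0.964
endloop
endfacet
facet normal 0.188 0.954 -0.232
outer loop
vertex -2.142 -1.876 0.708
vertex -3.077 -1.63 0.964
vertex -1.537 -1.537 2.594
endloop
endfacet
facet normal 0.188 0.954 -0.232
outer loop
vertex -1.537 -1.537 2.594
vertex -3.077 -1.63 0.964
vertex -2.472 -1.291 2.85
endloop
endfacet
facet normal 0.301 0.169 0.938
outer loop
vertex -1.537 -1.537 2.594
vertex -2.472 -1.291 2.85
vertex -2.167 -2.24 2.923
endloop
endfacet
facet normal -0.301 -0.169 -0.938
outer loop
vertex -3.077 -1.63 0.964
vertex -2.773 -2.58 1.037
vertex -3.708 -2.333 1.293
endloop
endfacet
facet normal -0.715 0.691 0.105
outer loop
vertex -3.077 -1.63 0.964
vertex -3.708 -2.333 1.293
vertex -2.472 -1.291 2.85
endloop
endfacet
facet normal -0.715 0.691 0.106
outer loop
vertex -2.472 -1.291 2.85
vertex -3.708 -2.333 1.293
vertex -3.102 -1.994 3.179
endloop
endfacet
facet normal 0.301 0.169 0.938
outer loop
vertex -2.472 -1.291 2.85
vertex -3.102 -1.994 3.179
vertex -2.167 -2.24 2.923
endloop
endfacet
facet normal -0.302 -0.169 -0.938
outer loop
vertex -3.708 -2.333 1.293
vertex -2.773 -2.58 1.037
vertex -3.403 -3.283 1.366
endloop
endfacet
facet normal -0.903 -0.264 0.338
outer loop
vertex -3.708 -2.333 1.293
vertex -3.403 -3.283 1.366
vertex -3.102 -1.994 3.179
endloop
endfacet
facet normal -0.904 -0.263 0.337
outer loop
vertex -3.102 -1.994 3.179
vertex -3.403 -3.283 1.366
vertex -2.798 -2.944 3.252
endloop
endfacet
facet normal 0.301 0.169 0.939
outer loop
vertex -3.102 -1.994 3.179
vertex -2.798 -2.944 3.252
vertex -2.167 -2.24 2.923
endloop
endfacet
facet normal -0.301 -0.169 -0.938
outer loop
vertex -3.403 -3.283 1.366
vertex -2.773 -2.58 1.037
vertex -2.468 -3.529 1.11
endloop
endfacet
facet normal -0.188 -0.954 0.232
outer loop
vertex -3.403 -3.283 1.366
vertex -2.468 -3.529 1.11
vertex -2.798 -2.944 3.252
endloop
endfacet
facet normal -0.188 -0.954 0.232
outer loop
vertex -2.798 -2.944 3.252
vertex -2.468 -3.529 1.11
vertex -1.863 -3.19 2.996
endloop
endfacet
facet normal 0.301 0.169 0.939
outer loop
vertex -2.798 -2.944 3.252
vertex -1.863 -3.19 2.996
vertex -2.167 -2.24 2.923
endloop
endfacet
facet normal -0.301 -0.169 -0.938
outer loop
vertex -2.468 -3.529 1.11
vertex -2.773 -2.58 1.037
vertex -1.838 -2.826 0.781
endloop
endfacet
facet normal 0.716 -0.691 -0.105
outer loop
vertex -2.468 -3.529 1.11
vertex -1.838 -2.826 0.781
vertex -1.863 -3.19 2.996
endloop
endfacet
facet normal 0.715 -0.691 -0.106
outer loop
vertex -1.863 -3.19 2.996
vertex -1.838 -2.826 0.781
vertex -1.232 -2.487 2.667
endloop
endfacet
facet normal 0.301 0.169 0.938
outer loop
vertex -1.863 -3.19 2.996
vertex -1.232 -2.487 2.667
vertex -2.167 -2.24 2.923
endloop
endfacet
facet normal -0.301 -0.169 -0.939
outer loop
vertex -1.838 -2.826 0.781
vertex -2.773 -2.58 1.037
vertex -2.142 -1.876 0.708
endloop
endfacet
facet normal 0.904 0.263 -0.338
outer loop
vertex -1.838 -2.826 0.781
vertex -2.142 -1.876 0.708
vertex -1.232 -2.487 2.667
endloop
endfacet
facet normal 0.904 0.264 -0.337
outer loop
vertex -1.232 -2.487 2.667
vertex -2.142 -1.876 0.708
vertex -1.537 -1.537 2.594
endloop
endfacet
facet normal 0.302 0.169 0.938
outer loop
vertex -1.232 -2.487 2.667
vertex -1.537 -1.537 2.594
vertex -2.167 -2.24 2.923
endloop
endfacet

endsolid
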